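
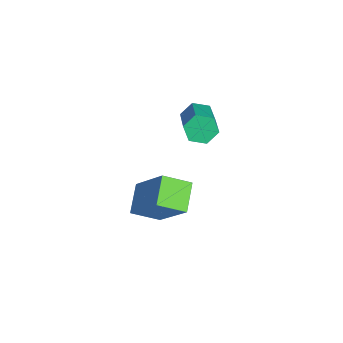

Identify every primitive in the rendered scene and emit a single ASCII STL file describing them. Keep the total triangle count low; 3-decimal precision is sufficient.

solid 
facet normal -0.850 0.171 -0.499
outer loop
vertex -0.396 2.853 2.202
vertex -0.695 2.751 2.676
vertex -0.52 3.28 2.559
endloop
endfacet
facet normal 0.479 0.641 -0.600
outer loop
vertex -0.396 2.853 2.202
vertex -0.52 3.28 2.559
vertex 0.913 2.592 2.969
endloop
endfacet
facet normal 0.479 0.640 -0.601
outer loop
vertex 0.913 2.592 2.969
vertex -0.52 3.28 2.559
vertex 0.79 3.019 3.326
endloop
endfacet
facet normal 0.851 -0.170 0.497
outer loop
vertex 0.913 2.592 2.969
vertex 0.79 3.019 3.326
vertex 0.615 2.489 3.444
endloop
endfacet
facet normal -0.850 0.171 -0.499
outer loop
vertex -0.52 3.28 2.559
vertex -0.695 2.751 2.676
vertex -0.819 3.178 3.033
endloop
endfacet
facet normal 0.052 0.969 0.241
outer loop
vertex -0.52 3.28 2.559
vertex -0.819 3.178 3.033
vertex 0.79 3.019 3.326
endloop
endfacet
facet normal 0.051 0.969 0.243
outer loop
vertex 0.79 3.019 3.326
vertex -0.819 3.178 3.033
vertex 0.491 2.916 3.8
endloop
endfacet
facet normal 0.850 -0.169 0.499
outer loop
vertex 0.79 3.019 3.326
vertex 0.491 2.916 3.8
vertex 0.615 2.489 3.444
endloop
endfacet
facet normal -0.851 0.169 -0.497
outer loop
vertex -0.819 3.178 3.033
vertex -0.695 2.751 2.676
vertex -0.993 2.648 3.151
endloop
endfacet
facet normal -0.428 0.328 0.842
outer loop
vertex -0.819 3.178 3.033
vertex -0.993 2.648 3.151
vertex 0.491 2.916 3.8
endloop
endfacet
facet normal -0.428 0.329 0.842
outer loop
vertex 0.491 2.916 3.8
vertex -0.993 2.648 3.151
vertex 0.316 2.387 3.918
endloop
endfacet
facet normal 0.850 -0.170 0.499
outer loop
vertex 0.491 2.916 3.8
vertex 0.316 2.387 3.918
vertex 0.615 2.489 3.444
endloop
endfacet
facet normal -0.851 0.170 -0.497
outer loop
vertex -0.993 2.648 3.151
vertex -0.695 2.751 2.676
vertex -0.87 2.221 2.794
endloop
endfacet
facet normal -0.479 -0.640 0.600
outer loop
vertex -0.993 2.648 3.151
vertex -0.87 2.221 2.794
vertex 0.316 2.387 3.918
endloop
endfacet
facet normal -0.479 -0.641 0.600
outer loop
vertex 0.316 2.387 3.918
vertex -0.87 2.221 2.794
vertex 0.44 1.96 3.561
endloop
endfacet
facet normal 0.850 -0.171 0.499
outer loop
vertex 0.316 2.387 3.918
vertex 0.44 1.96 3.561
vertex 0.615 2.489 3.444
endloop
endfacet
facet normal -0.850 0.169 -0.499
outer loop
vertex -0.87 2.221 2.794
vertex -0.695 2.751 2.676
vertex -0.571 2.324 2.32
endloop
endfacet
facet normal -0.051 -0.969 -0.243
outer loop
vertex -0.87 2.221 2.794
vertex -0.571 2.324 2.32
vertex 0.44 1.96 3.561
endloop
endfacet
facet normal -0.052 -0.969 -0.242
outer loop
vertex 0.44 1.96 3.561
vertex -0.571 2.324 2.32
vertex 0.739 2.062 3.087
endloop
endfacet
facet normal 0.850 -0.171 0.499
outer loop
vertex 0.44 1.96 3.561
vertex 0.739 2.062 3.087
vertex 0.615 2.489 3.444
endloop
endfacet
facet normal -0.850 0.170 -0.499
outer loop
vertex -0.571 2.324 2.32
vertex -0.695 2.751 2.676
vertex -0.396 2.853 2.202
endloop
endfacet
facet normal 0.427 -0.329 -0.842
outer loop
vertex -0.571 2.324 2.32
vertex -0.396 2.853 2.202
vertex 0.739 2.062 3.087
endloop
endfacet
facet normal 0.428 -0.328 -0.842
outer loop
vertex 0.739 2.062 3.087
vertex -0.396 2.853 2.202
vertex 0.913 2.592 2.969
endloop
endfacet
facet normal 0.851 -0.169 0.497
outer loop
vertex 0.739 2.062 3.087
vertex 0.913 2.592 2.969
vertex 0.615 2.489 3.444
endloop
endfacet
facet normal -0.565 -0.288 -0.773
outer loop
vertex 0.25 0.273 -0.883
vertex -0.647 0.695 -0.385
vertex 0.425 1.205 -1.358
endloop
endfacet
facet normal 0.808 -0.381 -0.449
outer loop
vertex 1.567 1.785 0.205
vertex 0.25 0.273 -0.883
vertex 0.425 1.205 -1.358
endloop
endfacet
facet normal -0.565 -0.287 -0.773
outer loop
vertex 0.425 1.205 -1.358
vertex -0.647 0.695 -0.385
vertex -0.472 1.627 -0.859
endloop
endfacet
facet normal 0.165 0.879 -0.447
outer loop
vertex -0.472 1.627 -0.859
vertex 1.567 1.785 0.205
vertex 0.425 1.205 -1.358
endloop
endfacet
facet normal -0.165 -0.879 0.447
outer loop
vertex 0.25 0.273 -0.883
vertex 0.495 1.275 1.178
vertex -0.647 0.695 -0.385
endloop
endfacet
facet normal 0.808 -0.380 -0.450
outer loop
vertex 1.392 0.853 0.679
vertex 0.25 0.273 -0.883
vertex 1.567 1.785 0.205
endloop
endfacet
facet normal -0.165 -0.879 0.447
outer loop
vertex 1.392 0.853 0.679
vertex 0.495 1.275 1.178
vertex 0.25 0.273 -0.883
endloop
endfacet
facet normal -0.808 0.380 0.449
outer loop
vertex -0.647 0.695 -0.385
vertex 0.495 1.275 1.178
vertex -0.472 1.627 -0.859
endloop
endfacet
facet normal 0.165 0.879 -0.447
outer loop
vertex 0.67 2.207 0.703
vertex 1.567 1.785 0.205
vertex -0.472 1.627 -0.859
endloop
endfacet
facet normal -0.808 0.381 0.449
outer loop
vertex -0.472 1.627 -0.859
vertex 0.495 1.275 1.178
vertex 0.67 2.207 0.703
endloop
endfacet
facet normal 0.565 0.287 0.774
outer loop
vertex 0.67 2.207 0.703
vertex 1.392 0.853 0.679
vertex 1.567 1.785 0.205
endloop
endfacet
facet normal 0.565 0.288 0.773
outer loop
vertex 0.495 1.275 1.178
vertex 1.392 0.853 0.679
vertex 0.67 2.207 0.703
endloop
endfacet

endsolid


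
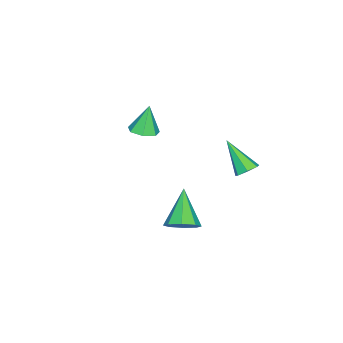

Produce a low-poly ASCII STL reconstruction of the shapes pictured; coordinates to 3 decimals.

solid 
facet normal 0.670 0.275 -0.690
outer loop
vertex 3.573 1.734 1.761
vertex 2.987 1.508 1.102
vertex 3.163 2.265 1.575
endloop
endfacet
facet normal 0.180 0.446 0.877
outer loop
vertex 3.573 1.734 1.761
vertex 3.163 2.265 1.575
vertex 1.533 0.912 2.598
endloop
endfacet
facet normal 0.671 0.274 -0.689
outer loop
vertex 3.163 2.265 1.575
vertex 2.987 1.508 1.102
vertex 2.651 2.353 1.111
endloop
endfacet
facet normal -0.332 0.790 0.516
outer loop
vertex 3.163 2.265 1.575
vertex 2.651 2.353 1.111
vertex 1.533 0.912 2.598
endloop
endfacet
facet normal 0.670 0.274 -0.690
outer loop
vertex 2.651 2.353 1.111
vertex 2.987 1.508 1.102
vertex 2.335 1.946 0.643
endloop
endfacet
facet normal -0.790 0.613 0.000
outer loop
vertex 2.651 2.353 1.111
vertex 2.335 1.946 0.643
vertex 1.533 0.912 2.598
endloop
endfacet
facet normal 0.670 0.275 -0.689
outer loop
vertex 2.335 1.946 0.643
vertex 2.987 1.508 1.102
vertex 2.402 1.282 0.443
endloop
endfacet
facet normal -0.928 0.018 -0.371
outer loop
vertex 2.335 1.946 0.643
vertex 2.402 1.282 0.443
vertex 1.533 0.912 2.598
endloop
endfacet
facet normal 0.670 0.274 -0.689
outer loop
vertex 2.402 1.282 0.443
vertex 2.987 1.508 1.102
vertex 2.811 0.75 0.629
endloop
endfacet
facet normal -0.665 -0.644 -0.379
outer loop
vertex 2.402 1.282 0.443
vertex 2.811 0.75 0.629
vertex 1.533 0.912 2.598
endloop
endfacet
facet normal 0.671 0.274 -0.689
outer loop
vertex 2.811 0.75 0.629
vertex 2.987 1.508 1.102
vertex 3.324 0.662 1.093
endloop
endfacet
facet normal -0.153 -0.988 -0.018
outer loop
vertex 2.811 0.75 0.629
vertex 3.324 0.662 1.093
vertex 1.533 0.912 2.598
endloop
endfacet
facet normal 0.670 0.274 -0.690
outer loop
vertex 3.324 0.662 1.093
vertex 2.987 1.508 1.102
vertex 3.639 1.07 1.561
endloop
endfacet
facet normal 0.307 -0.810 0.500
outer loop
vertex 3.324 0.662 1.093
vertex 3.639 1.07 1.561
vertex 1.533 0.912 2.598
endloop
endfacet
facet normal 0.670 0.274 -0.690
outer loop
vertex 3.639 1.07 1.561
vertex 2.987 1.508 1.102
vertex 3.573 1.734 1.761
endloop
endfacet
facet normal 0.444 -0.218 0.869
outer loop
vertex 3.639 1.07 1.561
vertex 3.573 1.734 1.761
vertex 1.533 0.912 2.598
endloop
endfacet
facet normal 0.247 0.651 -0.717
outer loop
vertex -0.159 3.49 3.521
vertex -0.666 3.267 3.144
vertex -0.667 3.763 3.594
endloop
endfacet
facet normal 0.332 0.388 0.860
outer loop
vertex -0.159 3.49 3.521
vertex -0.667 3.763 3.594
vertex -1.174 1.933 4.616
endloop
endfacet
facet normal 0.249 0.651 -0.717
outer loop
vertex -0.667 3.763 3.594
vertex -0.666 3.267 3.144
vertex -1.174 3.663 3.327
endloop
endfacet
facet normal -0.475 0.526 0.706
outer loop
vertex -0.667 3.763 3.594
vertex -1.174 3.663 3.327
vertex -1.174 1.933 4.616
endloop
endfacet
facet normal 0.248 0.650 -0.718
outer loop
vertex -1.174 3.663 3.327
vertex -0.666 3.267 3.144
vertex -1.298 3.264 2.923
endloop
endfacet
facet normal -0.977 0.129 0.173
outer loop
vertex -1.174 3.663 3.327
vertex -1.298 3.264 2.923
vertex -1.174 1.933 4.616
endloop
endfacet
facet normal 0.248 0.650 -0.718
outer loop
vertex -1.298 3.264 2.923
vertex -0.666 3.267 3.144
vertex -0.946 2.867 2.685
endloop
endfacet
facet normal -0.796 -0.503 -0.337
outer loop
vertex -1.298 3.264 2.923
vertex -0.946 2.867 2.685
vertex -1.174 1.933 4.616
endloop
endfacet
facet normal 0.249 0.650 -0.718
outer loop
vertex -0.946 2.867 2.685
vertex -0.666 3.267 3.144
vertex -0.383 2.771 2.793
endloop
endfacet
facet normal -0.068 -0.895 -0.441
outer loop
vertex -0.946 2.867 2.685
vertex -0.383 2.771 2.793
vertex -1.174 1.933 4.616
endloop
endfacet
facet normal 0.249 0.650 -0.718
outer loop
vertex -0.383 2.771 2.793
vertex -0.666 3.267 3.144
vertex -0.033 3.048 3.165
endloop
endfacet
facet normal 0.658 -0.751 -0.060
outer loop
vertex -0.383 2.771 2.793
vertex -0.033 3.048 3.165
vertex -1.174 1.933 4.616
endloop
endfacet
facet normal 0.249 0.650 -0.719
outer loop
vertex -0.033 3.048 3.165
vertex -0.666 3.267 3.144
vertex -0.159 3.49 3.521
endloop
endfacet
facet normal 0.836 -0.180 0.519
outer loop
vertex -0.033 3.048 3.165
vertex -0.159 3.49 3.521
vertex -1.174 1.933 4.616
endloop
endfacet
facet normal 0.274 -0.067 -0.959
outer loop
vertex -2.673 -4.021 2.382
vertex -3.367 -3.607 2.155
vertex -2.611 -3.296 2.349
endloop
endfacet
facet normal 0.764 -0.036 0.645
outer loop
vertex -2.673 -4.021 2.382
vertex -2.611 -3.296 2.349
vertex -3.833 -3.493 3.785
endloop
endfacet
facet normal 0.274 -0.068 -0.959
outer loop
vertex -2.611 -3.296 2.349
vertex -3.367 -3.607 2.155
vertex -3.119 -2.804 2.169
endloop
endfacet
facet normal 0.494 0.699 0.517
outer loop
vertex -2.611 -3.296 2.349
vertex -3.119 -2.804 2.169
vertex -3.833 -3.493 3.785
endloop
endfacet
facet normal 0.273 -0.068 -0.960
outer loop
vertex -3.119 -2.804 2.169
vertex -3.367 -3.607 2.155
vertex -3.814 -2.918 1.979
endloop
endfacet
facet normal -0.232 0.928 0.293
outer loop
vertex -3.119 -2.804 2.169
vertex -3.814 -2.918 1.979
vertex -3.833 -3.493 3.785
endloop
endfacet
facet normal 0.274 -0.067 -0.959
outer loop
vertex -3.814 -2.918 1.979
vertex -3.367 -3.607 2.155
vertex -4.172 -3.55 1.921
endloop
endfacet
facet normal -0.867 0.478 0.143
outer loop
vertex -3.814 -2.918 1.979
vertex -4.172 -3.55 1.921
vertex -3.833 -3.493 3.785
endloop
endfacet
facet normal 0.274 -0.067 -0.959
outer loop
vertex -4.172 -3.55 1.921
vertex -3.367 -3.607 2.155
vertex -3.924 -4.225 2.039
endloop
endfacet
facet normal -0.933 -0.312 0.179
outer loop
vertex -4.172 -3.55 1.921
vertex -3.924 -4.225 2.039
vertex -3.833 -3.493 3.785
endloop
endfacet
facet normal 0.274 -0.067 -0.959
outer loop
vertex -3.924 -4.225 2.039
vertex -3.367 -3.607 2.155
vertex -3.257 -4.435 2.244
endloop
endfacet
facet normal -0.381 -0.845 0.374
outer loop
vertex -3.924 -4.225 2.039
vertex -3.257 -4.435 2.244
vertex -3.833 -3.493 3.785
endloop
endfacet
facet normal 0.274 -0.067 -0.959
outer loop
vertex -3.257 -4.435 2.244
vertex -3.367 -3.607 2.155
vertex -2.673 -4.021 2.382
endloop
endfacet
facet normal 0.375 -0.722 0.581
outer loop
vertex -3.257 -4.435 2.244
vertex -2.673 -4.021 2.382
vertex -3.833 -3.493 3.785
endloop
endfacet

endsolid


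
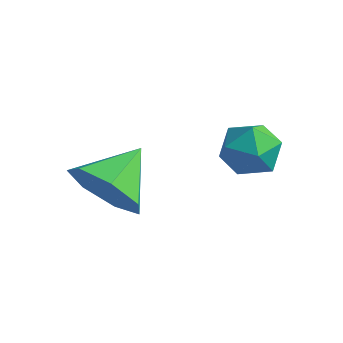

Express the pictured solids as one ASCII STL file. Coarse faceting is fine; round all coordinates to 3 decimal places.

solid 
facet normal -0.043 -0.908 -0.417
outer loop
vertex 1.359 -3.824 1.157
vertex 0.547 -4.095 1.831
vertex 0.487 -3.639 0.843
endloop
endfacet
facet normal 0.346 0.802 -0.487
outer loop
vertex 1.359 -3.824 1.157
vertex 0.487 -3.639 0.843
vertex 0.613 -2.705 2.469
endloop
endfacet
facet normal -0.044 -0.908 -0.416
outer loop
vertex 0.487 -3.639 0.843
vertex 0.547 -4.095 1.831
vertex -0.341 -3.796 1.273
endloop
endfacet
facet normal -0.382 0.814 -0.438
outer loop
vertex 0.487 -3.639 0.843
vertex -0.341 -3.796 1.273
vertex 0.613 -2.705 2.469
endloop
endfacet
facet normal -0.044 -0.908 -0.416
outer loop
vertex -0.341 -3.796 1.273
vertex 0.547 -4.095 1.831
vertex -0.5 -4.178 2.124
endloop
endfacet
facet normal -0.805 0.582 0.111
outer loop
vertex -0.341 -3.796 1.273
vertex -0.5 -4.178 2.124
vertex 0.613 -2.705 2.469
endloop
endfacet
facet normal -0.045 -0.908 -0.417
outer loop
vertex -0.5 -4.178 2.124
vertex 0.547 -4.095 1.831
vertex 0.129 -4.498 2.754
endloop
endfacet
facet normal -0.604 0.282 0.746
outer loop
vertex -0.5 -4.178 2.124
vertex 0.129 -4.498 2.754
vertex 0.613 -2.705 2.469
endloop
endfacet
facet normal -0.044 -0.908 -0.416
outer loop
vertex 0.129 -4.498 2.754
vertex 0.547 -4.095 1.831
vertex 1.072 -4.514 2.689
endloop
endfacet
facet normal 0.070 0.138 0.988
outer loop
vertex 0.129 -4.498 2.754
vertex 1.072 -4.514 2.689
vertex 0.613 -2.705 2.469
endloop
endfacet
facet normal -0.043 -0.908 -0.417
outer loop
vertex 1.072 -4.514 2.689
vertex 0.547 -4.095 1.831
vertex 1.62 -4.214 1.979
endloop
endfacet
facet normal 0.708 0.260 0.656
outer loop
vertex 1.072 -4.514 2.689
vertex 1.62 -4.214 1.979
vertex 0.613 -2.705 2.469
endloop
endfacet
facet normal -0.043 -0.908 -0.417
outer loop
vertex 1.62 -4.214 1.979
vertex 0.547 -4.095 1.831
vertex 1.359 -3.824 1.157
endloop
endfacet
facet normal 0.832 0.555 -0.001
outer loop
vertex 1.62 -4.214 1.979
vertex 1.359 -3.824 1.157
vertex 0.613 -2.705 2.469
endloop
endfacet
facet normal -0.517 -0.255 0.817
outer loop
vertex 2.063 -1.134 2.84
vertex 2.467 -1.895 2.858
vertex 2.799 -1.22 3.279
endloop
endfacet
facet normal -0.418 0.451 0.789
outer loop
vertex 2.063 -1.134 2.84
vertex 2.799 -1.22 3.279
vertex 2.662 -0.515 2.803
endloop
endfacet
facet normal -0.702 0.690 0.179
outer loop
vertex 2.063 -1.134 2.84
vertex 2.662 -0.515 2.803
vertex 2.244 -0.754 2.087
endloop
endfacet
facet normal -0.977 0.131 -0.169
outer loop
vertex 2.063 -1.134 2.84
vertex 2.244 -0.754 2.087
vertex 2.124 -1.607 2.122
endloop
endfacet
facet normal -0.863 -0.453 0.225
outer loop
vertex 2.063 -1.134 2.84
vertex 2.124 -1.607 2.122
vertex 2.467 -1.895 2.858
endloop
endfacet
facet normal 0.285 0.574 0.768
outer loop
vertex 2.662 -0.515 2.803
vertex 2.799 -1.22 3.279
vertex 3.436 -0.893 2.798
endloop
endfacet
facet normal 0.124 -0.568 0.814
outer loop
vertex 2.799 -1.22 3.279
vertex 2.467 -1.895 2.858
vertex 3.316 -1.746 2.833
endloop
endfacet
facet normal -0.435 -0.889 -0.145
outer loop
vertex 2.467 -1.895 2.858
vertex 2.124 -1.607 2.122
vertex 2.898 -1.985 2.117
endloop
endfacet
facet normal -0.620 0.055 -0.783
outer loop
vertex 2.124 -1.607 2.122
vertex 2.244 -0.754 2.087
vertex 2.761 -1.28 1.641
endloop
endfacet
facet normal -0.175 0.960 -0.218
outer loop
vertex 2.244 -0.754 2.087
vertex 2.662 -0.515 2.803
vertex 3.093 -0.605 2.062
endloop
endfacet
facet normal 0.977 -0.131 0.169
outer loop
vertex 3.497 -1.366 2.08
vertex 3.436 -0.893 2.798
vertex 3.316 -1.746 2.833
endloop
endfacet
facet normal 0.702 -0.690 -0.179
outer loop
vertex 3.497 -1.366 2.08
vertex 3.316 -1.746 2.833
vertex 2.898 -1.985 2.117
endloop
endfacet
facet normal 0.418 -0.451 -0.789
outer loop
vertex 3.497 -1.366 2.08
vertex 2.898 -1.985 2.117
vertex 2.761 -1.28 1.641
endloop
endfacet
facet normal 0.517 0.255 -0.817
outer loop
vertex 3.497 -1.366 2.08
vertex 2.761 -1.28 1.641
vertex 3.093 -0.605 2.062
endloop
endfacet
facet normal 0.863 0.453 -0.225
outer loop
vertex 3.497 -1.366 2.08
vertex 3.093 -0.605 2.062
vertex 3.436 -0.893 2.798
endloop
endfacet
facet normal 0.620 -0.055 0.783
outer loop
vertex 3.316 -1.746 2.833
vertex 3.436 -0.893 2.798
vertex 2.799 -1.22 3.279
endloop
endfacet
facet normal 0.175 -0.960 0.218
outer loop
vertex 2.898 -1.985 2.117
vertex 3.316 -1.746 2.833
vertex 2.467 -1.895 2.858
endloop
endfacet
facet normal -0.285 -0.574 -0.768
outer loop
vertex 2.761 -1.28 1.641
vertex 2.898 -1.985 2.117
vertex 2.124 -1.607 2.122
endloop
endfacet
facet normal -0.124 0.568 -0.814
outer loop
vertex 3.093 -0.605 2.062
vertex 2.761 -1.28 1.641
vertex 2.244 -0.754 2.087
endloop
endfacet
facet normal 0.435 0.889 0.145
outer loop
vertex 3.436 -0.893 2.798
vertex 3.093 -0.605 2.062
vertex 2.662 -0.515 2.803
endloop
endfacet

endsolid


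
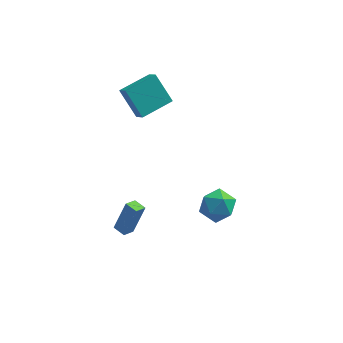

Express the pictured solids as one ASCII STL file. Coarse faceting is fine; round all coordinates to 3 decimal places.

solid 
facet normal -0.755 0.649 0.099
outer loop
vertex -2.279 -0.778 -2.372
vertex -1.787 -0.152 -2.723
vertex -2.974 -1.297 -4.273
endloop
endfacet
facet normal -0.566 -0.719 0.403
outer loop
vertex -2.333 -1.848 -4.357
vertex -2.279 -0.778 -2.372
vertex -2.974 -1.297 -4.273
endloop
endfacet
facet normal -0.755 0.649 0.099
outer loop
vertex -2.974 -1.297 -4.273
vertex -1.787 -0.152 -2.723
vertex -2.482 -0.671 -4.624
endloop
endfacet
facet normal -0.333 -0.248 -0.910
outer loop
vertex -2.482 -0.671 -4.624
vertex -2.333 -1.848 -4.357
vertex -2.974 -1.297 -4.273
endloop
endfacet
facet normal 0.333 0.248 0.910
outer loop
vertex -2.279 -0.778 -2.372
vertex -1.146 -0.703 -2.807
vertex -1.787 -0.152 -2.723
endloop
endfacet
facet normal -0.566 -0.719 0.403
outer loop
vertex -1.638 -1.329 -2.456
vertex -2.279 -0.778 -2.372
vertex -2.333 -1.848 -4.357
endloop
endfacet
facet normal 0.333 0.248 0.910
outer loop
vertex -1.638 -1.329 -2.456
vertex -1.146 -0.703 -2.807
vertex -2.279 -0.778 -2.372
endloop
endfacet
facet normal 0.566 0.719 -0.403
outer loop
vertex -1.787 -0.152 -2.723
vertex -1.146 -0.703 -2.807
vertex -2.482 -0.671 -4.624
endloop
endfacet
facet normal -0.333 -0.248 -0.910
outer loop
vertex -1.841 -1.222 -4.708
vertex -2.333 -1.848 -4.357
vertex -2.482 -0.671 -4.624
endloop
endfacet
facet normal 0.566 0.719 -0.403
outer loop
vertex -2.482 -0.671 -4.624
vertex -1.146 -0.703 -2.807
vertex -1.841 -1.222 -4.708
endloop
endfacet
facet normal 0.755 -0.649 -0.099
outer loop
vertex -1.841 -1.222 -4.708
vertex -1.638 -1.329 -2.456
vertex -2.333 -1.848 -4.357
endloop
endfacet
facet normal 0.755 -0.649 -0.099
outer loop
vertex -1.146 -0.703 -2.807
vertex -1.638 -1.329 -2.456
vertex -1.841 -1.222 -4.708
endloop
endfacet
facet normal -0.156 0.168 0.973
outer loop
vertex 3.2 -2.428 1.419
vertex 2.334 -3.226 1.418
vertex 3.44 -3.557 1.652
endloop
endfacet
facet normal 0.528 0.278 0.802
outer loop
vertex 3.2 -2.428 1.419
vertex 3.44 -3.557 1.652
vertex 4.161 -2.933 0.961
endloop
endfacet
facet normal 0.551 0.780 0.296
outer loop
vertex 3.2 -2.428 1.419
vertex 4.161 -2.933 0.961
vertex 3.501 -2.216 0.3
endloop
endfacet
facet normal -0.119 0.981 0.154
outer loop
vertex 3.2 -2.428 1.419
vertex 3.501 -2.216 0.3
vertex 2.372 -2.397 0.582
endloop
endfacet
facet normal -0.556 0.603 0.572
outer loop
vertex 3.2 -2.428 1.419
vertex 2.372 -2.397 0.582
vertex 2.334 -3.226 1.418
endloop
endfacet
facet normal 0.786 -0.327 0.525
outer loop
vertex 4.161 -2.933 0.961
vertex 3.44 -3.557 1.652
vertex 3.888 -4.043 0.678
endloop
endfacet
facet normal -0.321 -0.504 0.802
outer loop
vertex 3.44 -3.557 1.652
vertex 2.334 -3.226 1.418
vertex 2.759 -4.224 0.96
endloop
endfacet
facet normal -0.968 0.199 0.153
outer loop
vertex 2.334 -3.226 1.418
vertex 2.372 -2.397 0.582
vertex 2.099 -3.507 0.299
endloop
endfacet
facet normal -0.261 0.810 -0.524
outer loop
vertex 2.372 -2.397 0.582
vertex 3.501 -2.216 0.3
vertex 2.82 -2.883 -0.392
endloop
endfacet
facet normal 0.823 0.486 -0.295
outer loop
vertex 3.501 -2.216 0.3
vertex 4.161 -2.933 0.961
vertex 3.926 -3.214 -0.158
endloop
endfacet
facet normal 0.119 -0.981 -0.154
outer loop
vertex 3.06 -4.012 -0.159
vertex 3.888 -4.043 0.678
vertex 2.759 -4.224 0.96
endloop
endfacet
facet normal -0.551 -0.780 -0.296
outer loop
vertex 3.06 -4.012 -0.159
vertex 2.759 -4.224 0.96
vertex 2.099 -3.507 0.299
endloop
endfacet
facet normal -0.528 -0.278 -0.802
outer loop
vertex 3.06 -4.012 -0.159
vertex 2.099 -3.507 0.299
vertex 2.82 -2.883 -0.392
endloop
endfacet
facet normal 0.156 -0.168 -0.973
outer loop
vertex 3.06 -4.012 -0.159
vertex 2.82 -2.883 -0.392
vertex 3.926 -3.214 -0.158
endloop
endfacet
facet normal 0.556 -0.603 -0.572
outer loop
vertex 3.06 -4.012 -0.159
vertex 3.926 -3.214 -0.158
vertex 3.888 -4.043 0.678
endloop
endfacet
facet normal 0.261 -0.810 0.524
outer loop
vertex 2.759 -4.224 0.96
vertex 3.888 -4.043 0.678
vertex 3.44 -3.557 1.652
endloop
endfacet
facet normal -0.823 -0.486 0.295
outer loop
vertex 2.099 -3.507 0.299
vertex 2.759 -4.224 0.96
vertex 2.334 -3.226 1.418
endloop
endfacet
facet normal -0.786 0.327 -0.525
outer loop
vertex 2.82 -2.883 -0.392
vertex 2.099 -3.507 0.299
vertex 2.372 -2.397 0.582
endloop
endfacet
facet normal 0.321 0.504 -0.802
outer loop
vertex 3.926 -3.214 -0.158
vertex 2.82 -2.883 -0.392
vertex 3.501 -2.216 0.3
endloop
endfacet
facet normal 0.968 -0.199 -0.153
outer loop
vertex 3.888 -4.043 0.678
vertex 3.926 -3.214 -0.158
vertex 4.161 -2.933 0.961
endloop
endfacet
facet normal -0.775 -0.615 -0.148
outer loop
vertex -2.491 3.099 4.727
vertex -2.912 3.799 4.021
vertex -1.441 2.152 3.161
endloop
endfacet
facet normal 0.391 -0.648 0.654
outer loop
vertex 0.232 3.481 3.479
vertex -2.491 3.099 4.727
vertex -1.441 2.152 3.161
endloop
endfacet
facet normal -0.775 -0.615 -0.148
outer loop
vertex -1.441 2.152 3.161
vertex -2.912 3.799 4.021
vertex -1.862 2.852 2.455
endloop
endfacet
facet normal 0.498 -0.449 -0.742
outer loop
vertex -1.862 2.852 2.455
vertex 0.232 3.481 3.479
vertex -1.441 2.152 3.161
endloop
endfacet
facet normal -0.498 0.449 0.742
outer loop
vertex -2.491 3.099 4.727
vertex -1.239 5.128 4.339
vertex -2.912 3.799 4.021
endloop
endfacet
facet normal 0.391 -0.648 0.654
outer loop
vertex -0.818 4.428 5.045
vertex -2.491 3.099 4.727
vertex 0.232 3.481 3.479
endloop
endfacet
facet normal -0.498 0.449 0.742
outer loop
vertex -0.818 4.428 5.045
vertex -1.239 5.128 4.339
vertex -2.491 3.099 4.727
endloop
endfacet
facet normal -0.391 0.648 -0.654
outer loop
vertex -2.912 3.799 4.021
vertex -1.239 5.128 4.339
vertex -1.862 2.852 2.455
endloop
endfacet
facet normal 0.498 -0.449 -0.742
outer loop
vertex -0.189 4.181 2.773
vertex 0.232 3.481 3.479
vertex -1.862 2.852 2.455
endloop
endfacet
facet normal -0.391 0.648 -0.654
outer loop
vertex -1.862 2.852 2.455
vertex -1.239 5.128 4.339
vertex -0.189 4.181 2.773
endloop
endfacet
facet normal 0.775 0.615 0.148
outer loop
vertex -0.189 4.181 2.773
vertex -0.818 4.428 5.045
vertex 0.232 3.481 3.479
endloop
endfacet
facet normal 0.775 0.615 0.148
outer loop
vertex -1.239 5.128 4.339
vertex -0.818 4.428 5.045
vertex -0.189 4.181 2.773
endloop
endfacet

endsolid


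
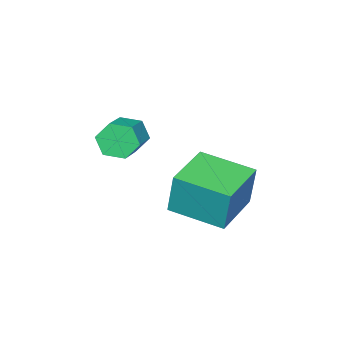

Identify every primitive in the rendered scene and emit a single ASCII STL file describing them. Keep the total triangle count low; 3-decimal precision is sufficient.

solid 
facet normal -0.845 -0.420 -0.332
outer loop
vertex -1.098 -4.15 2.13
vertex -1.393 -3.915 2.584
vertex -1.343 -3.616 2.078
endloop
endfacet
facet normal 0.338 0.063 -0.939
outer loop
vertex -1.098 -4.15 2.13
vertex -1.343 -3.616 2.078
vertex -0.152 -3.679 2.502
endloop
endfacet
facet normal 0.338 0.063 -0.939
outer loop
vertex -0.152 -3.679 2.502
vertex -1.343 -3.616 2.078
vertex -0.397 -3.145 2.45
endloop
endfacet
facet normal 0.845 0.420 0.332
outer loop
vertex -0.152 -3.679 2.502
vertex -0.397 -3.145 2.45
vertex -0.447 -3.445 2.956
endloop
endfacet
facet normal -0.845 -0.420 -0.332
outer loop
vertex -1.343 -3.616 2.078
vertex -1.393 -3.915 2.584
vertex -1.638 -3.381 2.532
endloop
endfacet
facet normal -0.191 0.815 -0.546
outer loop
vertex -1.343 -3.616 2.078
vertex -1.638 -3.381 2.532
vertex -0.397 -3.145 2.45
endloop
endfacet
facet normal -0.191 0.816 -0.545
outer loop
vertex -0.397 -3.145 2.45
vertex -1.638 -3.381 2.532
vertex -0.692 -2.911 2.904
endloop
endfacet
facet normal 0.845 0.420 0.332
outer loop
vertex -0.397 -3.145 2.45
vertex -0.692 -2.911 2.904
vertex -0.447 -3.445 2.956
endloop
endfacet
facet normal -0.845 -0.420 -0.332
outer loop
vertex -1.638 -3.381 2.532
vertex -1.393 -3.915 2.584
vertex -1.688 -3.681 3.038
endloop
endfacet
facet normal -0.528 0.752 0.394
outer loop
vertex -1.638 -3.381 2.532
vertex -1.688 -3.681 3.038
vertex -0.692 -2.911 2.904
endloop
endfacet
facet normal -0.529 0.752 0.392
outer loop
vertex -0.692 -2.911 2.904
vertex -1.688 -3.681 3.038
vertex -0.742 -3.21 3.41
endloop
endfacet
facet normal 0.845 0.420 0.332
outer loop
vertex -0.692 -2.911 2.904
vertex -0.742 -3.21 3.41
vertex -0.447 -3.445 2.956
endloop
endfacet
facet normal -0.845 -0.420 -0.332
outer loop
vertex -1.688 -3.681 3.038
vertex -1.393 -3.915 2.584
vertex -1.443 -4.215 3.09
endloop
endfacet
facet normal -0.338 -0.063 0.939
outer loop
vertex -1.688 -3.681 3.038
vertex -1.443 -4.215 3.09
vertex -0.742 -3.21 3.41
endloop
endfacet
facet normal -0.338 -0.063 0.939
outer loop
vertex -0.742 -3.21 3.41
vertex -1.443 -4.215 3.09
vertex -0.497 -3.744 3.462
endloop
endfacet
facet normal 0.845 0.420 0.332
outer loop
vertex -0.742 -3.21 3.41
vertex -0.497 -3.744 3.462
vertex -0.447 -3.445 2.956
endloop
endfacet
facet normal -0.845 -0.420 -0.332
outer loop
vertex -1.443 -4.215 3.09
vertex -1.393 -3.915 2.584
vertex -1.148 -4.449 2.636
endloop
endfacet
facet normal 0.192 -0.816 0.545
outer loop
vertex -1.443 -4.215 3.09
vertex -1.148 -4.449 2.636
vertex -0.497 -3.744 3.462
endloop
endfacet
facet normal 0.191 -0.816 0.546
outer loop
vertex -0.497 -3.744 3.462
vertex -1.148 -4.449 2.636
vertex -0.202 -3.979 3.008
endloop
endfacet
facet normal 0.845 0.420 0.332
outer loop
vertex -0.497 -3.744 3.462
vertex -0.202 -3.979 3.008
vertex -0.447 -3.445 2.956
endloop
endfacet
facet normal -0.845 -0.420 -0.332
outer loop
vertex -1.148 -4.449 2.636
vertex -1.393 -3.915 2.584
vertex -1.098 -4.15 2.13
endloop
endfacet
facet normal 0.528 -0.753 -0.393
outer loop
vertex -1.148 -4.449 2.636
vertex -1.098 -4.15 2.13
vertex -0.202 -3.979 3.008
endloop
endfacet
facet normal 0.529 -0.752 -0.393
outer loop
vertex -0.202 -3.979 3.008
vertex -1.098 -4.15 2.13
vertex -0.152 -3.679 2.502
endloop
endfacet
facet normal 0.845 0.420 0.332
outer loop
vertex -0.202 -3.979 3.008
vertex -0.152 -3.679 2.502
vertex -0.447 -3.445 2.956
endloop
endfacet
facet normal -0.974 -0.213 0.074
outer loop
vertex -3.947 -3.557 0.867
vertex -4.319 -1.951 0.601
vertex -3.999 -3.795 -0.502
endloop
endfacet
facet normal 0.223 -0.962 0.159
outer loop
vertex -2.421 -3.449 -0.621
vertex -3.947 -3.557 0.867
vertex -3.999 -3.795 -0.502
endloop
endfacet
facet normal -0.974 -0.213 0.074
outer loop
vertex -3.999 -3.795 -0.502
vertex -4.319 -1.951 0.601
vertex -4.371 -2.189 -0.767
endloop
endfacet
facet normal -0.037 -0.171 -0.985
outer loop
vertex -4.371 -2.189 -0.767
vertex -2.421 -3.449 -0.621
vertex -3.999 -3.795 -0.502
endloop
endfacet
facet normal 0.037 0.172 0.984
outer loop
vertex -3.947 -3.557 0.867
vertex -2.741 -1.605 0.482
vertex -4.319 -1.951 0.601
endloop
endfacet
facet normal 0.223 -0.962 0.159
outer loop
vertex -2.369 -3.211 0.747
vertex -3.947 -3.557 0.867
vertex -2.421 -3.449 -0.621
endloop
endfacet
facet normal 0.037 0.171 0.985
outer loop
vertex -2.369 -3.211 0.747
vertex -2.741 -1.605 0.482
vertex -3.947 -3.557 0.867
endloop
endfacet
facet normal -0.223 0.962 -0.159
outer loop
vertex -4.319 -1.951 0.601
vertex -2.741 -1.605 0.482
vertex -4.371 -2.189 -0.767
endloop
endfacet
facet normal -0.037 -0.172 -0.984
outer loop
vertex -2.793 -1.843 -0.887
vertex -2.421 -3.449 -0.621
vertex -4.371 -2.189 -0.767
endloop
endfacet
facet normal -0.223 0.962 -0.159
outer loop
vertex -4.371 -2.189 -0.767
vertex -2.741 -1.605 0.482
vertex -2.793 -1.843 -0.887
endloop
endfacet
facet normal 0.974 0.213 -0.074
outer loop
vertex -2.793 -1.843 -0.887
vertex -2.369 -3.211 0.747
vertex -2.421 -3.449 -0.621
endloop
endfacet
facet normal 0.974 0.213 -0.074
outer loop
vertex -2.741 -1.605 0.482
vertex -2.369 -3.211 0.747
vertex -2.793 -1.843 -0.887
endloop
endfacet

endsolid


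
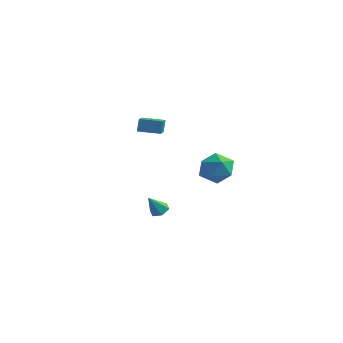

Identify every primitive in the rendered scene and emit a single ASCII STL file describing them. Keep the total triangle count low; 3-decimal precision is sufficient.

solid 
facet normal -0.567 0.783 -0.254
outer loop
vertex -4.84 1.636 2.738
vertex -3.781 2.359 2.603
vertex -4.789 1.405 1.911
endloop
endfacet
facet normal -0.821 -0.561 0.106
outer loop
vertex -3.699 -0.099 2.397
vertex -4.84 1.636 2.738
vertex -4.789 1.405 1.911
endloop
endfacet
facet normal -0.567 0.783 -0.254
outer loop
vertex -4.789 1.405 1.911
vertex -3.781 2.359 2.603
vertex -3.729 2.129 1.776
endloop
endfacet
facet normal 0.060 -0.267 -0.962
outer loop
vertex -3.729 2.129 1.776
vertex -3.699 -0.099 2.397
vertex -4.789 1.405 1.911
endloop
endfacet
facet normal -0.060 0.267 0.962
outer loop
vertex -4.84 1.636 2.738
vertex -2.691 0.855 3.089
vertex -3.781 2.359 2.603
endloop
endfacet
facet normal -0.821 -0.561 0.104
outer loop
vertex -3.751 0.131 3.224
vertex -4.84 1.636 2.738
vertex -3.699 -0.099 2.397
endloop
endfacet
facet normal -0.060 0.267 0.962
outer loop
vertex -3.751 0.131 3.224
vertex -2.691 0.855 3.089
vertex -4.84 1.636 2.738
endloop
endfacet
facet normal 0.821 0.561 -0.104
outer loop
vertex -3.781 2.359 2.603
vertex -2.691 0.855 3.089
vertex -3.729 2.129 1.776
endloop
endfacet
facet normal 0.060 -0.267 -0.962
outer loop
vertex -2.64 0.624 2.262
vertex -3.699 -0.099 2.397
vertex -3.729 2.129 1.776
endloop
endfacet
facet normal 0.822 0.560 -0.106
outer loop
vertex -3.729 2.129 1.776
vertex -2.691 0.855 3.089
vertex -2.64 0.624 2.262
endloop
endfacet
facet normal 0.567 -0.784 0.254
outer loop
vertex -2.64 0.624 2.262
vertex -3.751 0.131 3.224
vertex -3.699 -0.099 2.397
endloop
endfacet
facet normal 0.567 -0.783 0.254
outer loop
vertex -2.691 0.855 3.089
vertex -3.751 0.131 3.224
vertex -2.64 0.624 2.262
endloop
endfacet
facet normal 0.096 0.578 -0.810
outer loop
vertex 0.877 -3.38 -1.713
vertex 0.432 -3.067 -1.542
vertex 0.96 -2.926 -1.379
endloop
endfacet
facet normal 0.885 -0.370 0.283
outer loop
vertex 0.877 -3.38 -1.713
vertex 0.96 -2.926 -1.379
vertex 0.308 -3.813 -0.498
endloop
endfacet
facet normal 0.096 0.578 -0.810
outer loop
vertex 0.96 -2.926 -1.379
vertex 0.432 -3.067 -1.542
vertex 0.516 -2.613 -1.208
endloop
endfacet
facet normal 0.544 0.356 0.760
outer loop
vertex 0.96 -2.926 -1.379
vertex 0.516 -2.613 -1.208
vertex 0.308 -3.813 -0.498
endloop
endfacet
facet normal 0.097 0.578 -0.810
outer loop
vertex 0.516 -2.613 -1.208
vertex 0.432 -3.067 -1.542
vertex -0.012 -2.753 -1.371
endloop
endfacet
facet normal -0.375 0.519 0.768
outer loop
vertex 0.516 -2.613 -1.208
vertex -0.012 -2.753 -1.371
vertex 0.308 -3.813 -0.498
endloop
endfacet
facet normal 0.098 0.579 -0.809
outer loop
vertex -0.012 -2.753 -1.371
vertex 0.432 -3.067 -1.542
vertex -0.095 -3.207 -1.706
endloop
endfacet
facet normal -0.954 -0.044 0.296
outer loop
vertex -0.012 -2.753 -1.371
vertex -0.095 -3.207 -1.706
vertex 0.308 -3.813 -0.498
endloop
endfacet
facet normal 0.098 0.579 -0.809
outer loop
vertex -0.095 -3.207 -1.706
vertex 0.432 -3.067 -1.542
vertex 0.349 -3.521 -1.877
endloop
endfacet
facet normal -0.613 -0.769 -0.181
outer loop
vertex -0.095 -3.207 -1.706
vertex 0.349 -3.521 -1.877
vertex 0.308 -3.813 -0.498
endloop
endfacet
facet normal 0.097 0.579 -0.809
outer loop
vertex 0.349 -3.521 -1.877
vertex 0.432 -3.067 -1.542
vertex 0.877 -3.38 -1.713
endloop
endfacet
facet normal 0.308 -0.933 -0.188
outer loop
vertex 0.349 -3.521 -1.877
vertex 0.877 -3.38 -1.713
vertex 0.308 -3.813 -0.498
endloop
endfacet
facet normal -0.008 0.727 0.686
outer loop
vertex 2.602 -0.731 1.832
vertex 2.804 -1.445 2.591
vertex 3.606 -0.963 2.089
endloop
endfacet
facet normal 0.212 0.976 0.054
outer loop
vertex 2.602 -0.731 1.832
vertex 3.606 -0.963 2.089
vertex 3.332 -0.847 1.069
endloop
endfacet
facet normal -0.305 0.854 -0.422
outer loop
vertex 2.602 -0.731 1.832
vertex 3.332 -0.847 1.069
vertex 2.361 -1.257 0.942
endloop
endfacet
facet normal -0.844 0.529 -0.084
outer loop
vertex 2.602 -0.731 1.832
vertex 2.361 -1.257 0.942
vertex 2.035 -1.627 1.882
endloop
endfacet
facet normal -0.660 0.451 0.600
outer loop
vertex 2.602 -0.731 1.832
vertex 2.035 -1.627 1.882
vertex 2.804 -1.445 2.591
endloop
endfacet
facet normal 0.786 0.601 -0.143
outer loop
vertex 3.332 -0.847 1.069
vertex 3.606 -0.963 2.089
vertex 3.985 -1.633 1.358
endloop
endfacet
facet normal 0.431 0.199 0.880
outer loop
vertex 3.606 -0.963 2.089
vertex 2.804 -1.445 2.591
vertex 3.659 -2.003 2.298
endloop
endfacet
facet normal -0.625 -0.247 0.741
outer loop
vertex 2.804 -1.445 2.591
vertex 2.035 -1.627 1.882
vertex 2.688 -2.413 2.171
endloop
endfacet
facet normal -0.922 -0.121 -0.367
outer loop
vertex 2.035 -1.627 1.882
vertex 2.361 -1.257 0.942
vertex 2.414 -2.297 1.151
endloop
endfacet
facet normal -0.050 0.403 -0.914
outer loop
vertex 2.361 -1.257 0.942
vertex 3.332 -0.847 1.069
vertex 3.216 -1.815 0.649
endloop
endfacet
facet normal 0.844 -0.529 0.084
outer loop
vertex 3.418 -2.529 1.408
vertex 3.985 -1.633 1.358
vertex 3.659 -2.003 2.298
endloop
endfacet
facet normal 0.305 -0.854 0.422
outer loop
vertex 3.418 -2.529 1.408
vertex 3.659 -2.003 2.298
vertex 2.688 -2.413 2.171
endloop
endfacet
facet normal -0.212 -0.976 -0.054
outer loop
vertex 3.418 -2.529 1.408
vertex 2.688 -2.413 2.171
vertex 2.414 -2.297 1.151
endloop
endfacet
facet normal 0.008 -0.727 -0.686
outer loop
vertex 3.418 -2.529 1.408
vertex 2.414 -2.297 1.151
vertex 3.216 -1.815 0.649
endloop
endfacet
facet normal 0.660 -0.451 -0.600
outer loop
vertex 3.418 -2.529 1.408
vertex 3.216 -1.815 0.649
vertex 3.985 -1.633 1.358
endloop
endfacet
facet normal 0.922 0.121 0.367
outer loop
vertex 3.659 -2.003 2.298
vertex 3.985 -1.633 1.358
vertex 3.606 -0.963 2.089
endloop
endfacet
facet normal 0.050 -0.403 0.914
outer loop
vertex 2.688 -2.413 2.171
vertex 3.659 -2.003 2.298
vertex 2.804 -1.445 2.591
endloop
endfacet
facet normal -0.786 -0.601 0.143
outer loop
vertex 2.414 -2.297 1.151
vertex 2.688 -2.413 2.171
vertex 2.035 -1.627 1.882
endloop
endfacet
facet normal -0.431 -0.199 -0.880
outer loop
vertex 3.216 -1.815 0.649
vertex 2.414 -2.297 1.151
vertex 2.361 -1.257 0.942
endloop
endfacet
facet normal 0.625 0.247 -0.741
outer loop
vertex 3.985 -1.633 1.358
vertex 3.216 -1.815 0.649
vertex 3.332 -0.847 1.069
endloop
endfacet

endsolid


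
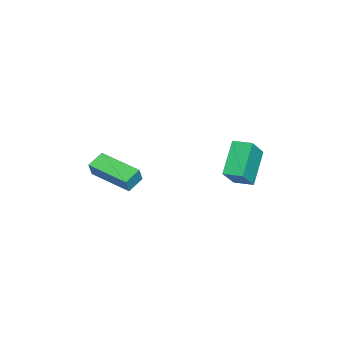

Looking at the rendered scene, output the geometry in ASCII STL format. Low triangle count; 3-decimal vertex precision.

solid 
facet normal -0.702 0.236 -0.671
outer loop
vertex 0.457 1.952 -1.872
vertex 0.697 2.777 -1.833
vertex 1.609 1.677 -3.174
endloop
endfacet
facet normal -0.279 -0.959 -0.045
outer loop
vertex 2.663 1.323 -2.167
vertex 0.457 1.952 -1.872
vertex 1.609 1.677 -3.174
endloop
endfacet
facet normal -0.702 0.236 -0.671
outer loop
vertex 1.609 1.677 -3.174
vertex 0.697 2.777 -1.833
vertex 1.849 2.502 -3.135
endloop
endfacet
facet normal 0.655 -0.155 -0.740
outer loop
vertex 1.849 2.502 -3.135
vertex 2.663 1.323 -2.167
vertex 1.609 1.677 -3.174
endloop
endfacet
facet normal -0.655 0.155 0.740
outer loop
vertex 0.457 1.952 -1.872
vertex 1.751 2.423 -0.826
vertex 0.697 2.777 -1.833
endloop
endfacet
facet normal -0.279 -0.959 -0.045
outer loop
vertex 1.511 1.598 -0.865
vertex 0.457 1.952 -1.872
vertex 2.663 1.323 -2.167
endloop
endfacet
facet normal -0.655 0.155 0.740
outer loop
vertex 1.511 1.598 -0.865
vertex 1.751 2.423 -0.826
vertex 0.457 1.952 -1.872
endloop
endfacet
facet normal 0.279 0.959 0.045
outer loop
vertex 0.697 2.777 -1.833
vertex 1.751 2.423 -0.826
vertex 1.849 2.502 -3.135
endloop
endfacet
facet normal 0.655 -0.155 -0.740
outer loop
vertex 2.903 2.148 -2.128
vertex 2.663 1.323 -2.167
vertex 1.849 2.502 -3.135
endloop
endfacet
facet normal 0.279 0.959 0.045
outer loop
vertex 1.849 2.502 -3.135
vertex 1.751 2.423 -0.826
vertex 2.903 2.148 -2.128
endloop
endfacet
facet normal 0.702 -0.236 0.671
outer loop
vertex 2.903 2.148 -2.128
vertex 1.511 1.598 -0.865
vertex 2.663 1.323 -2.167
endloop
endfacet
facet normal 0.702 -0.236 0.671
outer loop
vertex 1.751 2.423 -0.826
vertex 1.511 1.598 -0.865
vertex 2.903 2.148 -2.128
endloop
endfacet
facet normal -0.718 0.516 0.468
outer loop
vertex 2.934 -3.426 -1.149
vertex 3.832 -1.812 -1.551
vertex 2.517 -3.369 -1.852
endloop
endfacet
facet normal -0.475 -0.854 0.213
outer loop
vertex 3.128 -3.808 -2.249
vertex 2.934 -3.426 -1.149
vertex 2.517 -3.369 -1.852
endloop
endfacet
facet normal -0.718 0.516 0.467
outer loop
vertex 2.517 -3.369 -1.852
vertex 3.832 -1.812 -1.551
vertex 3.415 -1.756 -2.254
endloop
endfacet
facet normal -0.508 0.069 -0.858
outer loop
vertex 3.415 -1.756 -2.254
vertex 3.128 -3.808 -2.249
vertex 2.517 -3.369 -1.852
endloop
endfacet
facet normal 0.508 -0.069 0.858
outer loop
vertex 2.934 -3.426 -1.149
vertex 4.443 -2.251 -1.948
vertex 3.832 -1.812 -1.551
endloop
endfacet
facet normal -0.474 -0.854 0.213
outer loop
vertex 3.545 -3.864 -1.546
vertex 2.934 -3.426 -1.149
vertex 3.128 -3.808 -2.249
endloop
endfacet
facet normal 0.508 -0.069 0.858
outer loop
vertex 3.545 -3.864 -1.546
vertex 4.443 -2.251 -1.948
vertex 2.934 -3.426 -1.149
endloop
endfacet
facet normal 0.475 0.854 -0.214
outer loop
vertex 3.832 -1.812 -1.551
vertex 4.443 -2.251 -1.948
vertex 3.415 -1.756 -2.254
endloop
endfacet
facet normal -0.508 0.069 -0.858
outer loop
vertex 4.026 -2.194 -2.651
vertex 3.128 -3.808 -2.249
vertex 3.415 -1.756 -2.254
endloop
endfacet
facet normal 0.475 0.854 -0.212
outer loop
vertex 3.415 -1.756 -2.254
vertex 4.443 -2.251 -1.948
vertex 4.026 -2.194 -2.651
endloop
endfacet
facet normal 0.718 -0.516 -0.467
outer loop
vertex 4.026 -2.194 -2.651
vertex 3.545 -3.864 -1.546
vertex 3.128 -3.808 -2.249
endloop
endfacet
facet normal 0.718 -0.516 -0.468
outer loop
vertex 4.443 -2.251 -1.948
vertex 3.545 -3.864 -1.546
vertex 4.026 -2.194 -2.651
endloop
endfacet

endsolid


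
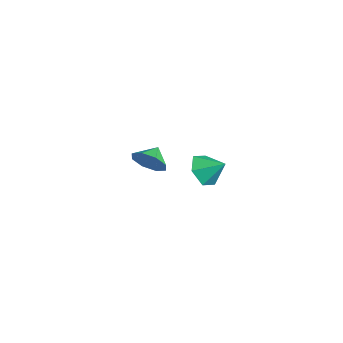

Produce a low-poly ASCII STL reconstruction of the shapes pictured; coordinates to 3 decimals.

solid 
facet normal 0.618 -0.665 -0.420
outer loop
vertex -2.171 0.4 -0.439
vertex -2.778 0.274 -1.132
vertex -2.06 0.846 -0.982
endloop
endfacet
facet normal 0.187 0.740 0.646
outer loop
vertex -2.171 0.4 -0.439
vertex -2.06 0.846 -0.982
vertex -3.402 0.946 -0.708
endloop
endfacet
facet normal 0.618 -0.665 -0.420
outer loop
vertex -2.06 0.846 -0.982
vertex -2.778 0.274 -1.132
vertex -2.37 0.957 -1.614
endloop
endfacet
facet normal 0.099 0.987 0.125
outer loop
vertex -2.06 0.846 -0.982
vertex -2.37 0.957 -1.614
vertex -3.402 0.946 -0.708
endloop
endfacet
facet normal 0.617 -0.665 -0.420
outer loop
vertex -2.37 0.957 -1.614
vertex -2.778 0.274 -1.132
vertex -2.919 0.668 -1.963
endloop
endfacet
facet normal -0.281 0.908 -0.310
outer loop
vertex -2.37 0.957 -1.614
vertex -2.919 0.668 -1.963
vertex -3.402 0.946 -0.708
endloop
endfacet
facet normal 0.618 -0.665 -0.420
outer loop
vertex -2.919 0.668 -1.963
vertex -2.778 0.274 -1.132
vertex -3.385 0.148 -1.825
endloop
endfacet
facet normal -0.732 0.549 -0.403
outer loop
vertex -2.919 0.668 -1.963
vertex -3.385 0.148 -1.825
vertex -3.402 0.946 -0.708
endloop
endfacet
facet normal 0.618 -0.665 -0.420
outer loop
vertex -3.385 0.148 -1.825
vertex -2.778 0.274 -1.132
vertex -3.496 -0.298 -1.282
endloop
endfacet
facet normal -0.987 0.122 -0.102
outer loop
vertex -3.385 0.148 -1.825
vertex -3.496 -0.298 -1.282
vertex -3.402 0.946 -0.708
endloop
endfacet
facet normal 0.618 -0.665 -0.419
outer loop
vertex -3.496 -0.298 -1.282
vertex -2.778 0.274 -1.132
vertex -3.187 -0.409 -0.651
endloop
endfacet
facet normal -0.900 -0.125 0.418
outer loop
vertex -3.496 -0.298 -1.282
vertex -3.187 -0.409 -0.651
vertex -3.402 0.946 -0.708
endloop
endfacet
facet normal 0.617 -0.665 -0.420
outer loop
vertex -3.187 -0.409 -0.651
vertex -2.778 0.274 -1.132
vertex -2.638 -0.12 -0.302
endloop
endfacet
facet normal -0.518 -0.046 0.854
outer loop
vertex -3.187 -0.409 -0.651
vertex -2.638 -0.12 -0.302
vertex -3.402 0.946 -0.708
endloop
endfacet
facet normal 0.617 -0.665 -0.420
outer loop
vertex -2.638 -0.12 -0.302
vertex -2.778 0.274 -1.132
vertex -2.171 0.4 -0.439
endloop
endfacet
facet normal -0.069 0.312 0.948
outer loop
vertex -2.638 -0.12 -0.302
vertex -2.171 0.4 -0.439
vertex -3.402 0.946 -0.708
endloop
endfacet
facet normal -0.523 -0.631 -0.574
outer loop
vertex 3.516 1.05 1.723
vertex 3.127 0.705 2.457
vertex 2.749 1.403 2.034
endloop
endfacet
facet normal 0.298 0.908 -0.296
outer loop
vertex 3.516 1.05 1.723
vertex 2.749 1.403 2.034
vertex 3.733 1.435 3.123
endloop
endfacet
facet normal -0.523 -0.631 -0.574
outer loop
vertex 2.749 1.403 2.034
vertex 3.127 0.705 2.457
vertex 2.36 1.058 2.768
endloop
endfacet
facet normal -0.318 0.912 0.260
outer loop
vertex 2.749 1.403 2.034
vertex 2.36 1.058 2.768
vertex 3.733 1.435 3.123
endloop
endfacet
facet normal -0.523 -0.630 -0.575
outer loop
vertex 2.36 1.058 2.768
vertex 3.127 0.705 2.457
vertex 2.737 0.359 3.191
endloop
endfacet
facet normal -0.324 0.356 0.877
outer loop
vertex 2.36 1.058 2.768
vertex 2.737 0.359 3.191
vertex 3.733 1.435 3.123
endloop
endfacet
facet normal -0.523 -0.630 -0.575
outer loop
vertex 2.737 0.359 3.191
vertex 3.127 0.705 2.457
vertex 3.504 0.006 2.88
endloop
endfacet
facet normal 0.285 -0.205 0.936
outer loop
vertex 2.737 0.359 3.191
vertex 3.504 0.006 2.88
vertex 3.733 1.435 3.123
endloop
endfacet
facet normal -0.523 -0.630 -0.574
outer loop
vertex 3.504 0.006 2.88
vertex 3.127 0.705 2.457
vertex 3.894 0.351 2.146
endloop
endfacet
facet normal 0.901 -0.209 0.380
outer loop
vertex 3.504 0.006 2.88
vertex 3.894 0.351 2.146
vertex 3.733 1.435 3.123
endloop
endfacet
facet normal -0.523 -0.630 -0.574
outer loop
vertex 3.894 0.351 2.146
vertex 3.127 0.705 2.457
vertex 3.516 1.05 1.723
endloop
endfacet
facet normal 0.907 0.348 -0.236
outer loop
vertex 3.894 0.351 2.146
vertex 3.516 1.05 1.723
vertex 3.733 1.435 3.123
endloop
endfacet

endsolid


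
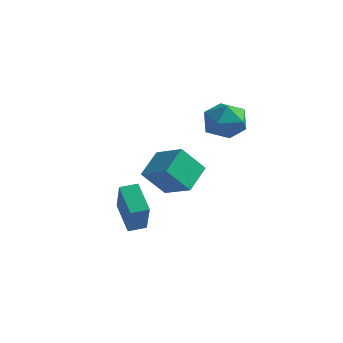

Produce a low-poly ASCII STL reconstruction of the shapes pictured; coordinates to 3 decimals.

solid 
facet normal -0.370 0.412 -0.833
outer loop
vertex -3.195 -1.43 -2.682
vertex -2.647 -0.748 -2.588
vertex -1.995 -2.263 -3.627
endloop
endfacet
facet normal -0.623 -0.775 -0.107
outer loop
vertex -1.233 -3.112 -1.912
vertex -3.195 -1.43 -2.682
vertex -1.995 -2.263 -3.627
endloop
endfacet
facet normal -0.370 0.412 -0.833
outer loop
vertex -1.995 -2.263 -3.627
vertex -2.647 -0.748 -2.588
vertex -1.447 -1.581 -3.533
endloop
endfacet
facet normal 0.689 -0.479 -0.543
outer loop
vertex -1.447 -1.581 -3.533
vertex -1.233 -3.112 -1.912
vertex -1.995 -2.263 -3.627
endloop
endfacet
facet normal -0.689 0.479 0.543
outer loop
vertex -3.195 -1.43 -2.682
vertex -1.885 -1.597 -0.873
vertex -2.647 -0.748 -2.588
endloop
endfacet
facet normal -0.623 -0.775 -0.107
outer loop
vertex -2.433 -2.279 -0.967
vertex -3.195 -1.43 -2.682
vertex -1.233 -3.112 -1.912
endloop
endfacet
facet normal -0.689 0.479 0.543
outer loop
vertex -2.433 -2.279 -0.967
vertex -1.885 -1.597 -0.873
vertex -3.195 -1.43 -2.682
endloop
endfacet
facet normal 0.623 0.775 0.107
outer loop
vertex -2.647 -0.748 -2.588
vertex -1.885 -1.597 -0.873
vertex -1.447 -1.581 -3.533
endloop
endfacet
facet normal 0.689 -0.479 -0.543
outer loop
vertex -0.685 -2.43 -1.818
vertex -1.233 -3.112 -1.912
vertex -1.447 -1.581 -3.533
endloop
endfacet
facet normal 0.623 0.775 0.107
outer loop
vertex -1.447 -1.581 -3.533
vertex -1.885 -1.597 -0.873
vertex -0.685 -2.43 -1.818
endloop
endfacet
facet normal 0.370 -0.412 0.833
outer loop
vertex -0.685 -2.43 -1.818
vertex -2.433 -2.279 -0.967
vertex -1.233 -3.112 -1.912
endloop
endfacet
facet normal 0.370 -0.412 0.833
outer loop
vertex -1.885 -1.597 -0.873
vertex -2.433 -2.279 -0.967
vertex -0.685 -2.43 -1.818
endloop
endfacet
facet normal -0.900 0.157 -0.406
outer loop
vertex -2.182 0.278 0.312
vertex -1.448 1.099 -0.996
vertex -2.06 -1.129 -0.502
endloop
endfacet
facet normal -0.429 -0.480 0.765
outer loop
vertex -0.512 -1.399 0.196
vertex -2.182 0.278 0.312
vertex -2.06 -1.129 -0.502
endloop
endfacet
facet normal -0.900 0.157 -0.405
outer loop
vertex -2.06 -1.129 -0.502
vertex -1.448 1.099 -0.996
vertex -1.327 -0.307 -1.811
endloop
endfacet
facet normal 0.075 -0.863 -0.500
outer loop
vertex -1.327 -0.307 -1.811
vertex -0.512 -1.399 0.196
vertex -2.06 -1.129 -0.502
endloop
endfacet
facet normal -0.075 0.863 0.500
outer loop
vertex -2.182 0.278 0.312
vertex 0.1 0.829 -0.298
vertex -1.448 1.099 -0.996
endloop
endfacet
facet normal -0.429 -0.480 0.765
outer loop
vertex -0.633 0.007 1.011
vertex -2.182 0.278 0.312
vertex -0.512 -1.399 0.196
endloop
endfacet
facet normal -0.075 0.863 0.500
outer loop
vertex -0.633 0.007 1.011
vertex 0.1 0.829 -0.298
vertex -2.182 0.278 0.312
endloop
endfacet
facet normal 0.429 0.480 -0.765
outer loop
vertex -1.448 1.099 -0.996
vertex 0.1 0.829 -0.298
vertex -1.327 -0.307 -1.811
endloop
endfacet
facet normal 0.075 -0.863 -0.500
outer loop
vertex 0.222 -0.578 -1.112
vertex -0.512 -1.399 0.196
vertex -1.327 -0.307 -1.811
endloop
endfacet
facet normal 0.429 0.480 -0.765
outer loop
vertex -1.327 -0.307 -1.811
vertex 0.1 0.829 -0.298
vertex 0.222 -0.578 -1.112
endloop
endfacet
facet normal 0.900 -0.158 0.406
outer loop
vertex 0.222 -0.578 -1.112
vertex -0.633 0.007 1.011
vertex -0.512 -1.399 0.196
endloop
endfacet
facet normal 0.900 -0.157 0.406
outer loop
vertex 0.1 0.829 -0.298
vertex -0.633 0.007 1.011
vertex 0.222 -0.578 -1.112
endloop
endfacet
facet normal 0.067 0.422 0.904
outer loop
vertex 0.379 1.611 3.533
vertex 1.198 0.863 3.821
vertex 1.479 1.862 3.334
endloop
endfacet
facet normal -0.131 0.901 0.414
outer loop
vertex 0.379 1.611 3.533
vertex 1.479 1.862 3.334
vertex 0.684 2.108 2.547
endloop
endfacet
facet normal -0.734 0.670 0.111
outer loop
vertex 0.379 1.611 3.533
vertex 0.684 2.108 2.547
vertex -0.089 1.262 2.547
endloop
endfacet
facet normal -0.909 0.049 0.414
outer loop
vertex 0.379 1.611 3.533
vertex -0.089 1.262 2.547
vertex 0.228 0.493 3.335
endloop
endfacet
facet normal -0.413 -0.104 0.905
outer loop
vertex 0.379 1.611 3.533
vertex 0.228 0.493 3.335
vertex 1.198 0.863 3.821
endloop
endfacet
facet normal 0.375 0.923 -0.090
outer loop
vertex 0.684 2.108 2.547
vertex 1.479 1.862 3.334
vertex 1.692 1.667 2.225
endloop
endfacet
facet normal 0.695 0.148 0.704
outer loop
vertex 1.479 1.862 3.334
vertex 1.198 0.863 3.821
vertex 2.009 0.898 3.013
endloop
endfacet
facet normal -0.084 -0.705 0.704
outer loop
vertex 1.198 0.863 3.821
vertex 0.228 0.493 3.335
vertex 1.236 0.052 3.013
endloop
endfacet
facet normal -0.885 -0.457 -0.090
outer loop
vertex 0.228 0.493 3.335
vertex -0.089 1.262 2.547
vertex 0.441 0.298 2.226
endloop
endfacet
facet normal -0.601 0.550 -0.580
outer loop
vertex -0.089 1.262 2.547
vertex 0.684 2.108 2.547
vertex 0.722 1.297 1.739
endloop
endfacet
facet normal 0.909 -0.049 -0.414
outer loop
vertex 1.541 0.549 2.027
vertex 1.692 1.667 2.225
vertex 2.009 0.898 3.013
endloop
endfacet
facet normal 0.734 -0.670 -0.111
outer loop
vertex 1.541 0.549 2.027
vertex 2.009 0.898 3.013
vertex 1.236 0.052 3.013
endloop
endfacet
facet normal 0.131 -0.901 -0.414
outer loop
vertex 1.541 0.549 2.027
vertex 1.236 0.052 3.013
vertex 0.441 0.298 2.226
endloop
endfacet
facet normal -0.067 -0.422 -0.904
outer loop
vertex 1.541 0.549 2.027
vertex 0.441 0.298 2.226
vertex 0.722 1.297 1.739
endloop
endfacet
facet normal 0.413 0.104 -0.905
outer loop
vertex 1.541 0.549 2.027
vertex 0.722 1.297 1.739
vertex 1.692 1.667 2.225
endloop
endfacet
facet normal 0.885 0.457 0.090
outer loop
vertex 2.009 0.898 3.013
vertex 1.692 1.667 2.225
vertex 1.479 1.862 3.334
endloop
endfacet
facet normal 0.601 -0.550 0.580
outer loop
vertex 1.236 0.052 3.013
vertex 2.009 0.898 3.013
vertex 1.198 0.863 3.821
endloop
endfacet
facet normal -0.375 -0.923 0.090
outer loop
vertex 0.441 0.298 2.226
vertex 1.236 0.052 3.013
vertex 0.228 0.493 3.335
endloop
endfacet
facet normal -0.695 -0.148 -0.704
outer loop
vertex 0.722 1.297 1.739
vertex 0.441 0.298 2.226
vertex -0.089 1.262 2.547
endloop
endfacet
facet normal 0.084 0.705 -0.704
outer loop
vertex 1.692 1.667 2.225
vertex 0.722 1.297 1.739
vertex 0.684 2.108 2.547
endloop
endfacet

endsolid


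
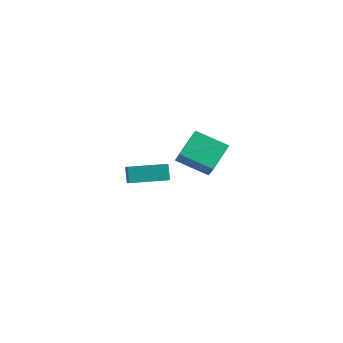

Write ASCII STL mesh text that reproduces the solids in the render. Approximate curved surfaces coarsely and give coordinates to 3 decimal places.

solid 
facet normal -0.393 0.374 0.840
outer loop
vertex 0.446 -4.007 -1.021
vertex 1.93 -2.464 -1.014
vertex -0.279 -3.306 -1.672
endloop
endfacet
facet normal -0.694 -0.720 -0.003
outer loop
vertex 0.13 -3.696 -2.546
vertex 0.446 -4.007 -1.021
vertex -0.279 -3.306 -1.672
endloop
endfacet
facet normal -0.393 0.374 0.840
outer loop
vertex -0.279 -3.306 -1.672
vertex 1.93 -2.464 -1.014
vertex 1.205 -1.764 -1.665
endloop
endfacet
facet normal -0.604 0.584 -0.543
outer loop
vertex 1.205 -1.764 -1.665
vertex 0.13 -3.696 -2.546
vertex -0.279 -3.306 -1.672
endloop
endfacet
facet normal 0.604 -0.583 0.543
outer loop
vertex 0.446 -4.007 -1.021
vertex 2.339 -2.854 -1.888
vertex 1.93 -2.464 -1.014
endloop
endfacet
facet normal -0.693 -0.721 -0.003
outer loop
vertex 0.855 -4.396 -1.895
vertex 0.446 -4.007 -1.021
vertex 0.13 -3.696 -2.546
endloop
endfacet
facet normal 0.604 -0.584 0.543
outer loop
vertex 0.855 -4.396 -1.895
vertex 2.339 -2.854 -1.888
vertex 0.446 -4.007 -1.021
endloop
endfacet
facet normal 0.693 0.721 0.003
outer loop
vertex 1.93 -2.464 -1.014
vertex 2.339 -2.854 -1.888
vertex 1.205 -1.764 -1.665
endloop
endfacet
facet normal -0.604 0.584 -0.543
outer loop
vertex 1.614 -2.153 -2.539
vertex 0.13 -3.696 -2.546
vertex 1.205 -1.764 -1.665
endloop
endfacet
facet normal 0.693 0.721 0.004
outer loop
vertex 1.205 -1.764 -1.665
vertex 2.339 -2.854 -1.888
vertex 1.614 -2.153 -2.539
endloop
endfacet
facet normal 0.393 -0.374 -0.840
outer loop
vertex 1.614 -2.153 -2.539
vertex 0.855 -4.396 -1.895
vertex 0.13 -3.696 -2.546
endloop
endfacet
facet normal 0.393 -0.374 -0.840
outer loop
vertex 2.339 -2.854 -1.888
vertex 0.855 -4.396 -1.895
vertex 1.614 -2.153 -2.539
endloop
endfacet
facet normal -0.851 -0.327 0.411
outer loop
vertex -0.458 1.705 -3.292
vertex -0.595 3.364 -2.257
vertex -1.265 2.357 -4.443
endloop
endfacet
facet normal 0.070 -0.846 -0.528
outer loop
vertex 0.555 3.056 -5.323
vertex -0.458 1.705 -3.292
vertex -1.265 2.357 -4.443
endloop
endfacet
facet normal -0.850 -0.328 0.412
outer loop
vertex -1.265 2.357 -4.443
vertex -0.595 3.364 -2.257
vertex -1.403 4.015 -3.408
endloop
endfacet
facet normal -0.521 0.420 -0.743
outer loop
vertex -1.403 4.015 -3.408
vertex 0.555 3.056 -5.323
vertex -1.265 2.357 -4.443
endloop
endfacet
facet normal 0.521 -0.421 0.743
outer loop
vertex -0.458 1.705 -3.292
vertex 1.225 4.063 -3.137
vertex -0.595 3.364 -2.257
endloop
endfacet
facet normal 0.070 -0.846 -0.528
outer loop
vertex 1.363 2.405 -4.172
vertex -0.458 1.705 -3.292
vertex 0.555 3.056 -5.323
endloop
endfacet
facet normal 0.521 -0.420 0.743
outer loop
vertex 1.363 2.405 -4.172
vertex 1.225 4.063 -3.137
vertex -0.458 1.705 -3.292
endloop
endfacet
facet normal -0.070 0.846 0.528
outer loop
vertex -0.595 3.364 -2.257
vertex 1.225 4.063 -3.137
vertex -1.403 4.015 -3.408
endloop
endfacet
facet normal -0.521 0.421 -0.743
outer loop
vertex 0.418 4.715 -4.288
vertex 0.555 3.056 -5.323
vertex -1.403 4.015 -3.408
endloop
endfacet
facet normal -0.070 0.846 0.528
outer loop
vertex -1.403 4.015 -3.408
vertex 1.225 4.063 -3.137
vertex 0.418 4.715 -4.288
endloop
endfacet
facet normal 0.850 0.327 -0.412
outer loop
vertex 0.418 4.715 -4.288
vertex 1.363 2.405 -4.172
vertex 0.555 3.056 -5.323
endloop
endfacet
facet normal 0.851 0.327 -0.411
outer loop
vertex 1.225 4.063 -3.137
vertex 1.363 2.405 -4.172
vertex 0.418 4.715 -4.288
endloop
endfacet

endsolid


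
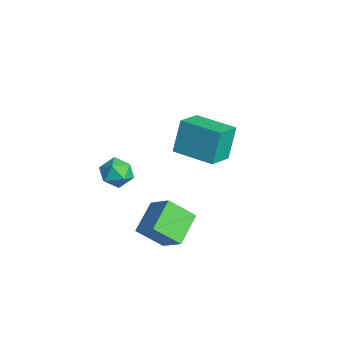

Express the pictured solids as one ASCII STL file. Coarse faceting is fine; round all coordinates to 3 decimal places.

solid 
facet normal -0.583 0.725 -0.366
outer loop
vertex -0.328 2.963 1.157
vertex 1.174 4.174 1.161
vertex 0.06 2.486 -0.406
endloop
endfacet
facet normal -0.778 -0.628 -0.002
outer loop
vertex 0.866 1.486 0.099
vertex -0.328 2.963 1.157
vertex 0.06 2.486 -0.406
endloop
endfacet
facet normal -0.583 0.725 -0.366
outer loop
vertex 0.06 2.486 -0.406
vertex 1.174 4.174 1.161
vertex 1.563 3.697 -0.403
endloop
endfacet
facet normal 0.231 -0.284 -0.931
outer loop
vertex 1.563 3.697 -0.403
vertex 0.866 1.486 0.099
vertex 0.06 2.486 -0.406
endloop
endfacet
facet normal -0.231 0.284 0.931
outer loop
vertex -0.328 2.963 1.157
vertex 1.98 3.174 1.666
vertex 1.174 4.174 1.161
endloop
endfacet
facet normal -0.778 -0.628 -0.002
outer loop
vertex 0.477 1.963 1.663
vertex -0.328 2.963 1.157
vertex 0.866 1.486 0.099
endloop
endfacet
facet normal -0.231 0.285 0.930
outer loop
vertex 0.477 1.963 1.663
vertex 1.98 3.174 1.666
vertex -0.328 2.963 1.157
endloop
endfacet
facet normal 0.778 0.628 0.002
outer loop
vertex 1.174 4.174 1.161
vertex 1.98 3.174 1.666
vertex 1.563 3.697 -0.403
endloop
endfacet
facet normal 0.232 -0.284 -0.930
outer loop
vertex 2.368 2.697 0.103
vertex 0.866 1.486 0.099
vertex 1.563 3.697 -0.403
endloop
endfacet
facet normal 0.779 0.628 0.002
outer loop
vertex 1.563 3.697 -0.403
vertex 1.98 3.174 1.666
vertex 2.368 2.697 0.103
endloop
endfacet
facet normal 0.583 -0.725 0.366
outer loop
vertex 2.368 2.697 0.103
vertex 0.477 1.963 1.663
vertex 0.866 1.486 0.099
endloop
endfacet
facet normal 0.583 -0.725 0.366
outer loop
vertex 1.98 3.174 1.666
vertex 0.477 1.963 1.663
vertex 2.368 2.697 0.103
endloop
endfacet
facet normal 0.030 0.986 0.162
outer loop
vertex -1.684 0.576 -3.419
vertex -2.484 0.553 -3.128
vertex -1.833 0.445 -2.591
endloop
endfacet
facet normal 0.678 0.697 0.232
outer loop
vertex -1.684 0.576 -3.419
vertex -1.833 0.445 -2.591
vertex -1.232 -0.006 -2.992
endloop
endfacet
facet normal 0.844 0.374 -0.383
outer loop
vertex -1.684 0.576 -3.419
vertex -1.232 -0.006 -2.992
vertex -1.513 -0.177 -3.778
endloop
endfacet
facet normal 0.299 0.465 -0.833
outer loop
vertex -1.684 0.576 -3.419
vertex -1.513 -0.177 -3.778
vertex -2.286 0.169 -3.862
endloop
endfacet
facet normal -0.205 0.843 -0.497
outer loop
vertex -1.684 0.576 -3.419
vertex -2.286 0.169 -3.862
vertex -2.484 0.553 -3.128
endloop
endfacet
facet normal 0.642 0.197 0.741
outer loop
vertex -1.232 -0.006 -2.992
vertex -1.833 0.445 -2.591
vertex -1.754 -0.389 -2.438
endloop
endfacet
facet normal -0.406 0.666 0.626
outer loop
vertex -1.833 0.445 -2.591
vertex -2.484 0.553 -3.128
vertex -2.527 -0.043 -2.522
endloop
endfacet
facet normal -0.786 0.435 -0.440
outer loop
vertex -2.484 0.553 -3.128
vertex -2.286 0.169 -3.862
vertex -2.808 -0.214 -3.308
endloop
endfacet
facet normal 0.027 -0.178 -0.984
outer loop
vertex -2.286 0.169 -3.862
vertex -1.513 -0.177 -3.778
vertex -2.207 -0.665 -3.709
endloop
endfacet
facet normal 0.911 -0.325 -0.255
outer loop
vertex -1.513 -0.177 -3.778
vertex -1.232 -0.006 -2.992
vertex -1.556 -0.773 -3.172
endloop
endfacet
facet normal -0.299 -0.465 0.833
outer loop
vertex -2.356 -0.796 -2.881
vertex -1.754 -0.389 -2.438
vertex -2.527 -0.043 -2.522
endloop
endfacet
facet normal -0.844 -0.374 0.383
outer loop
vertex -2.356 -0.796 -2.881
vertex -2.527 -0.043 -2.522
vertex -2.808 -0.214 -3.308
endloop
endfacet
facet normal -0.678 -0.697 -0.232
outer loop
vertex -2.356 -0.796 -2.881
vertex -2.808 -0.214 -3.308
vertex -2.207 -0.665 -3.709
endloop
endfacet
facet normal -0.030 -0.986 -0.162
outer loop
vertex -2.356 -0.796 -2.881
vertex -2.207 -0.665 -3.709
vertex -1.556 -0.773 -3.172
endloop
endfacet
facet normal 0.205 -0.843 0.497
outer loop
vertex -2.356 -0.796 -2.881
vertex -1.556 -0.773 -3.172
vertex -1.754 -0.389 -2.438
endloop
endfacet
facet normal -0.027 0.178 0.984
outer loop
vertex -2.527 -0.043 -2.522
vertex -1.754 -0.389 -2.438
vertex -1.833 0.445 -2.591
endloop
endfacet
facet normal -0.911 0.325 0.255
outer loop
vertex -2.808 -0.214 -3.308
vertex -2.527 -0.043 -2.522
vertex -2.484 0.553 -3.128
endloop
endfacet
facet normal -0.642 -0.197 -0.741
outer loop
vertex -2.207 -0.665 -3.709
vertex -2.808 -0.214 -3.308
vertex -2.286 0.169 -3.862
endloop
endfacet
facet normal 0.406 -0.666 -0.626
outer loop
vertex -1.556 -0.773 -3.172
vertex -2.207 -0.665 -3.709
vertex -1.513 -0.177 -3.778
endloop
endfacet
facet normal 0.786 -0.435 0.440
outer loop
vertex -1.754 -0.389 -2.438
vertex -1.556 -0.773 -3.172
vertex -1.232 -0.006 -2.992
endloop
endfacet
facet normal -0.726 -0.294 -0.621
outer loop
vertex 2.817 -0.809 -2.894
vertex 1.801 0.203 -2.185
vertex 3.208 0.259 -3.857
endloop
endfacet
facet normal 0.635 -0.632 -0.443
outer loop
vertex 4.239 0.677 -2.975
vertex 2.817 -0.809 -2.894
vertex 3.208 0.259 -3.857
endloop
endfacet
facet normal -0.726 -0.295 -0.621
outer loop
vertex 3.208 0.259 -3.857
vertex 1.801 0.203 -2.185
vertex 2.191 1.271 -3.148
endloop
endfacet
facet normal 0.262 0.717 -0.646
outer loop
vertex 2.191 1.271 -3.148
vertex 4.239 0.677 -2.975
vertex 3.208 0.259 -3.857
endloop
endfacet
facet normal -0.263 -0.716 0.646
outer loop
vertex 2.817 -0.809 -2.894
vertex 2.832 0.621 -1.303
vertex 1.801 0.203 -2.185
endloop
endfacet
facet normal 0.635 -0.632 -0.444
outer loop
vertex 3.849 -0.391 -2.012
vertex 2.817 -0.809 -2.894
vertex 4.239 0.677 -2.975
endloop
endfacet
facet normal -0.262 -0.716 0.646
outer loop
vertex 3.849 -0.391 -2.012
vertex 2.832 0.621 -1.303
vertex 2.817 -0.809 -2.894
endloop
endfacet
facet normal -0.636 0.632 0.443
outer loop
vertex 1.801 0.203 -2.185
vertex 2.832 0.621 -1.303
vertex 2.191 1.271 -3.148
endloop
endfacet
facet normal 0.262 0.716 -0.647
outer loop
vertex 3.223 1.689 -2.266
vertex 4.239 0.677 -2.975
vertex 2.191 1.271 -3.148
endloop
endfacet
facet normal -0.635 0.632 0.443
outer loop
vertex 2.191 1.271 -3.148
vertex 2.832 0.621 -1.303
vertex 3.223 1.689 -2.266
endloop
endfacet
facet normal 0.727 0.294 0.621
outer loop
vertex 3.223 1.689 -2.266
vertex 3.849 -0.391 -2.012
vertex 4.239 0.677 -2.975
endloop
endfacet
facet normal 0.726 0.294 0.621
outer loop
vertex 2.832 0.621 -1.303
vertex 3.849 -0.391 -2.012
vertex 3.223 1.689 -2.266
endloop
endfacet

endsolid


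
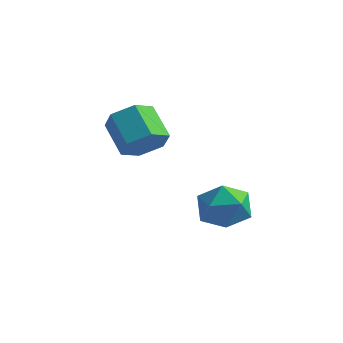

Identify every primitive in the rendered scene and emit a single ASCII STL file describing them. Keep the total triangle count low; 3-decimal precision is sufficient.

solid 
facet normal 0.717 -0.362 -0.596
outer loop
vertex 1.435 -0.764 3.523
vertex 0.919 -0.452 2.712
vertex 1.592 0.161 3.15
endloop
endfacet
facet normal 0.679 0.172 0.713
outer loop
vertex 1.435 -0.764 3.523
vertex 1.592 0.161 3.15
vertex 0.237 -0.161 4.518
endloop
endfacet
facet normal 0.679 0.171 0.713
outer loop
vertex 0.237 -0.161 4.518
vertex 1.592 0.161 3.15
vertex 0.394 0.765 4.146
endloop
endfacet
facet normal -0.717 0.361 0.596
outer loop
vertex 0.237 -0.161 4.518
vertex 0.394 0.765 4.146
vertex -0.279 0.152 3.708
endloop
endfacet
facet normal 0.717 -0.361 -0.596
outer loop
vertex 1.592 0.161 3.15
vertex 0.919 -0.452 2.712
vertex 1.076 0.474 2.34
endloop
endfacet
facet normal 0.475 0.879 0.038
outer loop
vertex 1.592 0.161 3.15
vertex 1.076 0.474 2.34
vertex 0.394 0.765 4.146
endloop
endfacet
facet normal 0.474 0.880 0.037
outer loop
vertex 0.394 0.765 4.146
vertex 1.076 0.474 2.34
vertex -0.122 1.077 3.335
endloop
endfacet
facet normal -0.717 0.362 0.596
outer loop
vertex 0.394 0.765 4.146
vertex -0.122 1.077 3.335
vertex -0.279 0.152 3.708
endloop
endfacet
facet normal 0.717 -0.361 -0.596
outer loop
vertex 1.076 0.474 2.34
vertex 0.919 -0.452 2.712
vertex 0.403 -0.139 1.902
endloop
endfacet
facet normal -0.205 0.708 -0.676
outer loop
vertex 1.076 0.474 2.34
vertex 0.403 -0.139 1.902
vertex -0.122 1.077 3.335
endloop
endfacet
facet normal -0.205 0.708 -0.676
outer loop
vertex -0.122 1.077 3.335
vertex 0.403 -0.139 1.902
vertex -0.795 0.464 2.897
endloop
endfacet
facet normal -0.717 0.362 0.596
outer loop
vertex -0.122 1.077 3.335
vertex -0.795 0.464 2.897
vertex -0.279 0.152 3.708
endloop
endfacet
facet normal 0.717 -0.361 -0.596
outer loop
vertex 0.403 -0.139 1.902
vertex 0.919 -0.452 2.712
vertex 0.246 -1.065 2.274
endloop
endfacet
facet normal -0.679 -0.172 -0.714
outer loop
vertex 0.403 -0.139 1.902
vertex 0.246 -1.065 2.274
vertex -0.795 0.464 2.897
endloop
endfacet
facet normal -0.680 -0.172 -0.713
outer loop
vertex -0.795 0.464 2.897
vertex 0.246 -1.065 2.274
vertex -0.952 -0.461 3.27
endloop
endfacet
facet normal -0.717 0.362 0.596
outer loop
vertex -0.795 0.464 2.897
vertex -0.952 -0.461 3.27
vertex -0.279 0.152 3.708
endloop
endfacet
facet normal 0.717 -0.362 -0.596
outer loop
vertex 0.246 -1.065 2.274
vertex 0.919 -0.452 2.712
vertex 0.762 -1.377 3.085
endloop
endfacet
facet normal -0.474 -0.880 -0.037
outer loop
vertex 0.246 -1.065 2.274
vertex 0.762 -1.377 3.085
vertex -0.952 -0.461 3.27
endloop
endfacet
facet normal -0.474 -0.880 -0.038
outer loop
vertex -0.952 -0.461 3.27
vertex 0.762 -1.377 3.085
vertex -0.436 -0.774 4.08
endloop
endfacet
facet normal -0.717 0.361 0.596
outer loop
vertex -0.952 -0.461 3.27
vertex -0.436 -0.774 4.08
vertex -0.279 0.152 3.708
endloop
endfacet
facet normal 0.717 -0.362 -0.596
outer loop
vertex 0.762 -1.377 3.085
vertex 0.919 -0.452 2.712
vertex 1.435 -0.764 3.523
endloop
endfacet
facet normal 0.205 -0.708 0.676
outer loop
vertex 0.762 -1.377 3.085
vertex 1.435 -0.764 3.523
vertex -0.436 -0.774 4.08
endloop
endfacet
facet normal 0.205 -0.708 0.676
outer loop
vertex -0.436 -0.774 4.08
vertex 1.435 -0.764 3.523
vertex 0.237 -0.161 4.518
endloop
endfacet
facet normal -0.717 0.361 0.596
outer loop
vertex -0.436 -0.774 4.08
vertex 0.237 -0.161 4.518
vertex -0.279 0.152 3.708
endloop
endfacet
facet normal 0.526 0.179 0.832
outer loop
vertex 3.758 2.201 -0.061
vertex 3.172 1.331 0.497
vertex 4.178 1.09 -0.087
endloop
endfacet
facet normal 0.908 0.337 0.249
outer loop
vertex 3.758 2.201 -0.061
vertex 4.178 1.09 -0.087
vertex 4.2 1.757 -1.07
endloop
endfacet
facet normal 0.548 0.827 -0.124
outer loop
vertex 3.758 2.201 -0.061
vertex 4.2 1.757 -1.07
vertex 3.208 2.411 -1.093
endloop
endfacet
facet normal -0.056 0.972 0.228
outer loop
vertex 3.758 2.201 -0.061
vertex 3.208 2.411 -1.093
vertex 2.572 2.147 -0.124
endloop
endfacet
facet normal -0.069 0.571 0.818
outer loop
vertex 3.758 2.201 -0.061
vertex 2.572 2.147 -0.124
vertex 3.172 1.331 0.497
endloop
endfacet
facet normal 0.956 -0.252 -0.150
outer loop
vertex 4.2 1.757 -1.07
vertex 4.178 1.09 -0.087
vertex 3.888 0.613 -1.136
endloop
endfacet
facet normal 0.338 -0.508 0.792
outer loop
vertex 4.178 1.09 -0.087
vertex 3.172 1.331 0.497
vertex 3.252 0.349 -0.167
endloop
endfacet
facet normal -0.625 0.126 0.770
outer loop
vertex 3.172 1.331 0.497
vertex 2.572 2.147 -0.124
vertex 2.26 1.003 -0.19
endloop
endfacet
facet normal -0.604 0.775 -0.185
outer loop
vertex 2.572 2.147 -0.124
vertex 3.208 2.411 -1.093
vertex 2.282 1.67 -1.173
endloop
endfacet
facet normal 0.374 0.540 -0.754
outer loop
vertex 3.208 2.411 -1.093
vertex 4.2 1.757 -1.07
vertex 3.288 1.429 -1.757
endloop
endfacet
facet normal 0.056 -0.972 -0.228
outer loop
vertex 2.702 0.559 -1.199
vertex 3.888 0.613 -1.136
vertex 3.252 0.349 -0.167
endloop
endfacet
facet normal -0.548 -0.827 0.124
outer loop
vertex 2.702 0.559 -1.199
vertex 3.252 0.349 -0.167
vertex 2.26 1.003 -0.19
endloop
endfacet
facet normal -0.908 -0.337 -0.249
outer loop
vertex 2.702 0.559 -1.199
vertex 2.26 1.003 -0.19
vertex 2.282 1.67 -1.173
endloop
endfacet
facet normal -0.526 -0.179 -0.832
outer loop
vertex 2.702 0.559 -1.199
vertex 2.282 1.67 -1.173
vertex 3.288 1.429 -1.757
endloop
endfacet
facet normal 0.069 -0.571 -0.818
outer loop
vertex 2.702 0.559 -1.199
vertex 3.288 1.429 -1.757
vertex 3.888 0.613 -1.136
endloop
endfacet
facet normal 0.604 -0.775 0.185
outer loop
vertex 3.252 0.349 -0.167
vertex 3.888 0.613 -1.136
vertex 4.178 1.09 -0.087
endloop
endfacet
facet normal -0.374 -0.540 0.754
outer loop
vertex 2.26 1.003 -0.19
vertex 3.252 0.349 -0.167
vertex 3.172 1.331 0.497
endloop
endfacet
facet normal -0.956 0.252 0.150
outer loop
vertex 2.282 1.67 -1.173
vertex 2.26 1.003 -0.19
vertex 2.572 2.147 -0.124
endloop
endfacet
facet normal -0.338 0.508 -0.792
outer loop
vertex 3.288 1.429 -1.757
vertex 2.282 1.67 -1.173
vertex 3.208 2.411 -1.093
endloop
endfacet
facet normal 0.625 -0.126 -0.770
outer loop
vertex 3.888 0.613 -1.136
vertex 3.288 1.429 -1.757
vertex 4.2 1.757 -1.07
endloop
endfacet

endsolid


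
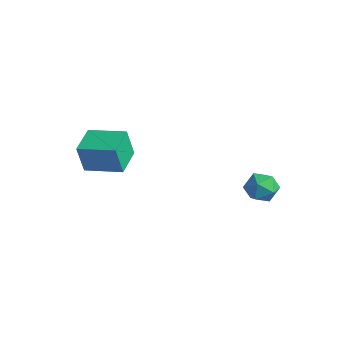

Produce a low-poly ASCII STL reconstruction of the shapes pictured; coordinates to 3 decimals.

solid 
facet normal -0.580 0.803 0.138
outer loop
vertex -3.234 -3.5 0.102
vertex -1.657 -2.416 0.423
vertex -3.143 -3.163 -1.48
endloop
endfacet
facet normal -0.813 -0.559 -0.166
outer loop
vertex -2.203 -4.464 -1.703
vertex -3.234 -3.5 0.102
vertex -3.143 -3.163 -1.48
endloop
endfacet
facet normal -0.580 0.803 0.138
outer loop
vertex -3.143 -3.163 -1.48
vertex -1.657 -2.416 0.423
vertex -1.566 -2.079 -1.159
endloop
endfacet
facet normal 0.056 0.208 -0.977
outer loop
vertex -1.566 -2.079 -1.159
vertex -2.203 -4.464 -1.703
vertex -3.143 -3.163 -1.48
endloop
endfacet
facet normal -0.056 -0.208 0.977
outer loop
vertex -3.234 -3.5 0.102
vertex -0.717 -3.717 0.2
vertex -1.657 -2.416 0.423
endloop
endfacet
facet normal -0.813 -0.559 -0.166
outer loop
vertex -2.294 -4.801 -0.121
vertex -3.234 -3.5 0.102
vertex -2.203 -4.464 -1.703
endloop
endfacet
facet normal -0.056 -0.208 0.977
outer loop
vertex -2.294 -4.801 -0.121
vertex -0.717 -3.717 0.2
vertex -3.234 -3.5 0.102
endloop
endfacet
facet normal 0.813 0.559 0.166
outer loop
vertex -1.657 -2.416 0.423
vertex -0.717 -3.717 0.2
vertex -1.566 -2.079 -1.159
endloop
endfacet
facet normal 0.056 0.208 -0.977
outer loop
vertex -0.626 -3.38 -1.382
vertex -2.203 -4.464 -1.703
vertex -1.566 -2.079 -1.159
endloop
endfacet
facet normal 0.813 0.559 0.166
outer loop
vertex -1.566 -2.079 -1.159
vertex -0.717 -3.717 0.2
vertex -0.626 -3.38 -1.382
endloop
endfacet
facet normal 0.580 -0.803 -0.138
outer loop
vertex -0.626 -3.38 -1.382
vertex -2.294 -4.801 -0.121
vertex -2.203 -4.464 -1.703
endloop
endfacet
facet normal 0.580 -0.803 -0.138
outer loop
vertex -0.717 -3.717 0.2
vertex -2.294 -4.801 -0.121
vertex -0.626 -3.38 -1.382
endloop
endfacet
facet normal -0.870 0.302 0.391
outer loop
vertex 2.169 2.907 -2.775
vertex 1.741 2.168 -3.157
vertex 2.105 2.105 -2.298
endloop
endfacet
facet normal -0.322 0.503 0.802
outer loop
vertex 2.169 2.907 -2.775
vertex 2.105 2.105 -2.298
vertex 2.903 2.595 -2.285
endloop
endfacet
facet normal 0.114 0.906 0.407
outer loop
vertex 2.169 2.907 -2.775
vertex 2.903 2.595 -2.285
vertex 3.031 2.961 -3.136
endloop
endfacet
facet normal -0.164 0.955 -0.248
outer loop
vertex 2.169 2.907 -2.775
vertex 3.031 2.961 -3.136
vertex 2.313 2.698 -3.676
endloop
endfacet
facet normal -0.772 0.581 -0.258
outer loop
vertex 2.169 2.907 -2.775
vertex 2.313 2.698 -3.676
vertex 1.741 2.168 -3.157
endloop
endfacet
facet normal 0.035 -0.083 0.996
outer loop
vertex 2.903 2.595 -2.285
vertex 2.105 2.105 -2.298
vertex 2.927 1.662 -2.364
endloop
endfacet
facet normal -0.851 -0.409 0.330
outer loop
vertex 2.105 2.105 -2.298
vertex 1.741 2.168 -3.157
vertex 2.209 1.399 -2.904
endloop
endfacet
facet normal -0.693 0.043 -0.720
outer loop
vertex 1.741 2.168 -3.157
vertex 2.313 2.698 -3.676
vertex 2.337 1.765 -3.755
endloop
endfacet
facet normal 0.292 0.647 -0.704
outer loop
vertex 2.313 2.698 -3.676
vertex 3.031 2.961 -3.136
vertex 3.135 2.255 -3.742
endloop
endfacet
facet normal 0.742 0.568 0.356
outer loop
vertex 3.031 2.961 -3.136
vertex 2.903 2.595 -2.285
vertex 3.499 2.192 -2.883
endloop
endfacet
facet normal 0.164 -0.955 0.248
outer loop
vertex 3.071 1.453 -3.265
vertex 2.927 1.662 -2.364
vertex 2.209 1.399 -2.904
endloop
endfacet
facet normal -0.114 -0.906 -0.407
outer loop
vertex 3.071 1.453 -3.265
vertex 2.209 1.399 -2.904
vertex 2.337 1.765 -3.755
endloop
endfacet
facet normal 0.322 -0.503 -0.802
outer loop
vertex 3.071 1.453 -3.265
vertex 2.337 1.765 -3.755
vertex 3.135 2.255 -3.742
endloop
endfacet
facet normal 0.870 -0.302 -0.391
outer loop
vertex 3.071 1.453 -3.265
vertex 3.135 2.255 -3.742
vertex 3.499 2.192 -2.883
endloop
endfacet
facet normal 0.772 -0.581 0.258
outer loop
vertex 3.071 1.453 -3.265
vertex 3.499 2.192 -2.883
vertex 2.927 1.662 -2.364
endloop
endfacet
facet normal -0.292 -0.647 0.704
outer loop
vertex 2.209 1.399 -2.904
vertex 2.927 1.662 -2.364
vertex 2.105 2.105 -2.298
endloop
endfacet
facet normal -0.742 -0.568 -0.356
outer loop
vertex 2.337 1.765 -3.755
vertex 2.209 1.399 -2.904
vertex 1.741 2.168 -3.157
endloop
endfacet
facet normal -0.035 0.083 -0.996
outer loop
vertex 3.135 2.255 -3.742
vertex 2.337 1.765 -3.755
vertex 2.313 2.698 -3.676
endloop
endfacet
facet normal 0.851 0.409 -0.330
outer loop
vertex 3.499 2.192 -2.883
vertex 3.135 2.255 -3.742
vertex 3.031 2.961 -3.136
endloop
endfacet
facet normal 0.693 -0.043 0.720
outer loop
vertex 2.927 1.662 -2.364
vertex 3.499 2.192 -2.883
vertex 2.903 2.595 -2.285
endloop
endfacet

endsolid
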